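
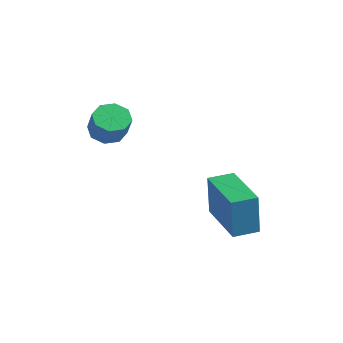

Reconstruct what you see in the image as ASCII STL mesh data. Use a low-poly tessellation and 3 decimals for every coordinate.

solid 
facet normal -0.571 0.242 -0.785
outer loop
vertex -1.078 0.994 1.952
vertex -1.578 0.923 2.294
vertex -1.206 1.389 2.167
endloop
endfacet
facet normal 0.774 0.477 -0.416
outer loop
vertex -1.078 0.994 1.952
vertex -1.206 1.389 2.167
vertex -0.502 0.749 2.744
endloop
endfacet
facet normal 0.774 0.477 -0.416
outer loop
vertex -0.502 0.749 2.744
vertex -1.206 1.389 2.167
vertex -0.629 1.143 2.959
endloop
endfacet
facet normal 0.571 -0.244 0.784
outer loop
vertex -0.502 0.749 2.744
vertex -0.629 1.143 2.959
vertex -1.002 0.677 3.086
endloop
endfacet
facet normal -0.572 0.243 -0.784
outer loop
vertex -1.206 1.389 2.167
vertex -1.578 0.923 2.294
vertex -1.551 1.51 2.456
endloop
endfacet
facet normal 0.355 0.934 0.032
outer loop
vertex -1.206 1.389 2.167
vertex -1.551 1.51 2.456
vertex -0.629 1.143 2.959
endloop
endfacet
facet normal 0.355 0.934 0.031
outer loop
vertex -0.629 1.143 2.959
vertex -1.551 1.51 2.456
vertex -0.975 1.265 3.248
endloop
endfacet
facet normal 0.570 -0.242 0.785
outer loop
vertex -0.629 1.143 2.959
vertex -0.975 1.265 3.248
vertex -1.002 0.677 3.086
endloop
endfacet
facet normal -0.570 0.243 -0.785
outer loop
vertex -1.551 1.51 2.456
vertex -1.578 0.923 2.294
vertex -1.913 1.287 2.65
endloop
endfacet
facet normal -0.274 0.845 0.460
outer loop
vertex -1.551 1.51 2.456
vertex -1.913 1.287 2.65
vertex -0.975 1.265 3.248
endloop
endfacet
facet normal -0.273 0.845 0.460
outer loop
vertex -0.975 1.265 3.248
vertex -1.913 1.287 2.65
vertex -1.336 1.042 3.443
endloop
endfacet
facet normal 0.573 -0.242 0.783
outer loop
vertex -0.975 1.265 3.248
vertex -1.336 1.042 3.443
vertex -1.002 0.677 3.086
endloop
endfacet
facet normal -0.571 0.241 -0.784
outer loop
vertex -1.913 1.287 2.65
vertex -1.578 0.923 2.294
vertex -2.078 0.851 2.636
endloop
endfacet
facet normal -0.741 0.260 0.619
outer loop
vertex -1.913 1.287 2.65
vertex -2.078 0.851 2.636
vertex -1.336 1.042 3.443
endloop
endfacet
facet normal -0.741 0.261 0.619
outer loop
vertex -1.336 1.042 3.443
vertex -2.078 0.851 2.636
vertex -1.502 0.606 3.428
endloop
endfacet
facet normal 0.571 -0.244 0.784
outer loop
vertex -1.336 1.042 3.443
vertex -1.502 0.606 3.428
vertex -1.002 0.677 3.086
endloop
endfacet
facet normal -0.571 0.244 -0.784
outer loop
vertex -2.078 0.851 2.636
vertex -1.578 0.923 2.294
vertex -1.951 0.457 2.421
endloop
endfacet
facet normal -0.775 -0.477 0.416
outer loop
vertex -2.078 0.851 2.636
vertex -1.951 0.457 2.421
vertex -1.502 0.606 3.428
endloop
endfacet
facet normal -0.774 -0.477 0.416
outer loop
vertex -1.502 0.606 3.428
vertex -1.951 0.457 2.421
vertex -1.374 0.211 3.213
endloop
endfacet
facet normal 0.571 -0.242 0.785
outer loop
vertex -1.502 0.606 3.428
vertex -1.374 0.211 3.213
vertex -1.002 0.677 3.086
endloop
endfacet
facet normal -0.570 0.242 -0.785
outer loop
vertex -1.951 0.457 2.421
vertex -1.578 0.923 2.294
vertex -1.605 0.335 2.132
endloop
endfacet
facet normal -0.355 -0.934 -0.031
outer loop
vertex -1.951 0.457 2.421
vertex -1.605 0.335 2.132
vertex -1.374 0.211 3.213
endloop
endfacet
facet normal -0.354 -0.935 -0.032
outer loop
vertex -1.374 0.211 3.213
vertex -1.605 0.335 2.132
vertex -1.029 0.09 2.924
endloop
endfacet
facet normal 0.572 -0.243 0.784
outer loop
vertex -1.374 0.211 3.213
vertex -1.029 0.09 2.924
vertex -1.002 0.677 3.086
endloop
endfacet
facet normal -0.573 0.242 -0.783
outer loop
vertex -1.605 0.335 2.132
vertex -1.578 0.923 2.294
vertex -1.244 0.558 1.937
endloop
endfacet
facet normal 0.273 -0.845 -0.460
outer loop
vertex -1.605 0.335 2.132
vertex -1.244 0.558 1.937
vertex -1.029 0.09 2.924
endloop
endfacet
facet normal 0.274 -0.845 -0.460
outer loop
vertex -1.029 0.09 2.924
vertex -1.244 0.558 1.937
vertex -0.667 0.313 2.73
endloop
endfacet
facet normal 0.570 -0.243 0.785
outer loop
vertex -1.029 0.09 2.924
vertex -0.667 0.313 2.73
vertex -1.002 0.677 3.086
endloop
endfacet
facet normal -0.571 0.244 -0.784
outer loop
vertex -1.244 0.558 1.937
vertex -1.578 0.923 2.294
vertex -1.078 0.994 1.952
endloop
endfacet
facet normal 0.741 -0.261 -0.619
outer loop
vertex -1.244 0.558 1.937
vertex -1.078 0.994 1.952
vertex -0.667 0.313 2.73
endloop
endfacet
facet normal 0.741 -0.260 -0.619
outer loop
vertex -0.667 0.313 2.73
vertex -1.078 0.994 1.952
vertex -0.502 0.749 2.744
endloop
endfacet
facet normal 0.571 -0.241 0.784
outer loop
vertex -0.667 0.313 2.73
vertex -0.502 0.749 2.744
vertex -1.002 0.677 3.086
endloop
endfacet
facet normal -0.946 0.312 0.087
outer loop
vertex 0.137 3.407 0.123
vertex 0.414 4.228 0.192
vertex 0.048 3.565 -1.407
endloop
endfacet
facet normal -0.319 -0.945 -0.079
outer loop
vertex 1.846 2.972 -1.572
vertex 0.137 3.407 0.123
vertex 0.048 3.565 -1.407
endloop
endfacet
facet normal -0.946 0.313 0.087
outer loop
vertex 0.048 3.565 -1.407
vertex 0.414 4.228 0.192
vertex 0.326 4.387 -1.337
endloop
endfacet
facet normal -0.057 0.104 -0.993
outer loop
vertex 0.326 4.387 -1.337
vertex 1.846 2.972 -1.572
vertex 0.048 3.565 -1.407
endloop
endfacet
facet normal 0.057 -0.103 0.993
outer loop
vertex 0.137 3.407 0.123
vertex 2.212 3.635 0.027
vertex 0.414 4.228 0.192
endloop
endfacet
facet normal -0.319 -0.944 -0.080
outer loop
vertex 1.934 2.813 -0.043
vertex 0.137 3.407 0.123
vertex 1.846 2.972 -1.572
endloop
endfacet
facet normal 0.057 -0.104 0.993
outer loop
vertex 1.934 2.813 -0.043
vertex 2.212 3.635 0.027
vertex 0.137 3.407 0.123
endloop
endfacet
facet normal 0.319 0.944 0.080
outer loop
vertex 0.414 4.228 0.192
vertex 2.212 3.635 0.027
vertex 0.326 4.387 -1.337
endloop
endfacet
facet normal -0.058 0.103 -0.993
outer loop
vertex 2.123 3.793 -1.503
vertex 1.846 2.972 -1.572
vertex 0.326 4.387 -1.337
endloop
endfacet
facet normal 0.319 0.944 0.079
outer loop
vertex 0.326 4.387 -1.337
vertex 2.212 3.635 0.027
vertex 2.123 3.793 -1.503
endloop
endfacet
facet normal 0.946 -0.312 -0.087
outer loop
vertex 2.123 3.793 -1.503
vertex 1.934 2.813 -0.043
vertex 1.846 2.972 -1.572
endloop
endfacet
facet normal 0.946 -0.312 -0.087
outer loop
vertex 2.212 3.635 0.027
vertex 1.934 2.813 -0.043
vertex 2.123 3.793 -1.503
endloop
endfacet

endsolid


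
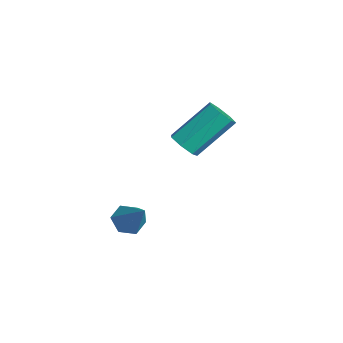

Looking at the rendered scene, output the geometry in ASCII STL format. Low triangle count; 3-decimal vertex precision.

solid 
facet normal -0.652 -0.146 -0.744
outer loop
vertex 2.648 -2.356 -0.834
vertex 2.198 -2.455 -0.42
vertex 2.307 -1.881 -0.628
endloop
endfacet
facet normal 0.716 0.637 -0.284
outer loop
vertex 2.648 -2.356 -0.834
vertex 2.307 -1.881 -0.628
vertex 3.142 -2.245 0.66
endloop
endfacet
facet normal -0.651 -0.146 -0.745
outer loop
vertex 2.307 -1.881 -0.628
vertex 2.198 -2.455 -0.42
vertex 1.856 -1.98 -0.214
endloop
endfacet
facet normal 0.024 0.966 0.257
outer loop
vertex 2.307 -1.881 -0.628
vertex 1.856 -1.98 -0.214
vertex 3.142 -2.245 0.66
endloop
endfacet
facet normal -0.651 -0.146 -0.745
outer loop
vertex 1.856 -1.98 -0.214
vertex 2.198 -2.455 -0.42
vertex 1.747 -2.554 -0.006
endloop
endfacet
facet normal -0.466 0.378 0.800
outer loop
vertex 1.856 -1.98 -0.214
vertex 1.747 -2.554 -0.006
vertex 3.142 -2.245 0.66
endloop
endfacet
facet normal -0.652 -0.145 -0.745
outer loop
vertex 1.747 -2.554 -0.006
vertex 2.198 -2.455 -0.42
vertex 2.088 -3.029 -0.212
endloop
endfacet
facet normal -0.264 -0.537 0.801
outer loop
vertex 1.747 -2.554 -0.006
vertex 2.088 -3.029 -0.212
vertex 3.142 -2.245 0.66
endloop
endfacet
facet normal -0.652 -0.145 -0.745
outer loop
vertex 2.088 -3.029 -0.212
vertex 2.198 -2.455 -0.42
vertex 2.539 -2.93 -0.626
endloop
endfacet
facet normal 0.429 -0.865 0.260
outer loop
vertex 2.088 -3.029 -0.212
vertex 2.539 -2.93 -0.626
vertex 3.142 -2.245 0.66
endloop
endfacet
facet normal -0.652 -0.146 -0.744
outer loop
vertex 2.539 -2.93 -0.626
vertex 2.198 -2.455 -0.42
vertex 2.648 -2.356 -0.834
endloop
endfacet
facet normal 0.918 -0.277 -0.283
outer loop
vertex 2.539 -2.93 -0.626
vertex 2.648 -2.356 -0.834
vertex 3.142 -2.245 0.66
endloop
endfacet
facet normal 0.026 -0.758 -0.652
outer loop
vertex 0.052 0.747 0.483
vertex -0.585 0.696 0.517
vertex -0.234 1.052 0.117
endloop
endfacet
facet normal 0.857 0.353 -0.375
outer loop
vertex 0.052 0.747 0.483
vertex -0.234 1.052 0.117
vertex 0.002 2.215 1.75
endloop
endfacet
facet normal 0.857 0.353 -0.375
outer loop
vertex 0.002 2.215 1.75
vertex -0.234 1.052 0.117
vertex -0.284 2.521 1.384
endloop
endfacet
facet normal -0.027 0.757 0.653
outer loop
vertex 0.002 2.215 1.75
vertex -0.284 2.521 1.384
vertex -0.635 2.164 1.783
endloop
endfacet
facet normal 0.025 -0.758 -0.652
outer loop
vertex -0.234 1.052 0.117
vertex -0.585 0.696 0.517
vertex -0.784 1.089 0.053
endloop
endfacet
facet normal 0.131 0.650 -0.749
outer loop
vertex -0.234 1.052 0.117
vertex -0.784 1.089 0.053
vertex -0.284 2.521 1.384
endloop
endfacet
facet normal 0.131 0.650 -0.749
outer loop
vertex -0.284 2.521 1.384
vertex -0.784 1.089 0.053
vertex -0.834 2.558 1.32
endloop
endfacet
facet normal -0.025 0.756 0.654
outer loop
vertex -0.284 2.521 1.384
vertex -0.834 2.558 1.32
vertex -0.635 2.164 1.783
endloop
endfacet
facet normal 0.027 -0.757 -0.653
outer loop
vertex -0.784 1.089 0.053
vertex -0.585 0.696 0.517
vertex -1.184 0.83 0.337
endloop
endfacet
facet normal -0.692 0.458 -0.558
outer loop
vertex -0.784 1.089 0.053
vertex -1.184 0.83 0.337
vertex -0.834 2.558 1.32
endloop
endfacet
facet normal -0.692 0.458 -0.558
outer loop
vertex -0.834 2.558 1.32
vertex -1.184 0.83 0.337
vertex -1.235 2.298 1.604
endloop
endfacet
facet normal -0.026 0.756 0.654
outer loop
vertex -0.834 2.558 1.32
vertex -1.235 2.298 1.604
vertex -0.635 2.164 1.783
endloop
endfacet
facet normal 0.027 -0.757 -0.652
outer loop
vertex -1.184 0.83 0.337
vertex -0.585 0.696 0.517
vertex -1.133 0.47 0.757
endloop
endfacet
facet normal -0.995 -0.080 0.052
outer loop
vertex -1.184 0.83 0.337
vertex -1.133 0.47 0.757
vertex -1.235 2.298 1.604
endloop
endfacet
facet normal -0.995 -0.080 0.052
outer loop
vertex -1.235 2.298 1.604
vertex -1.133 0.47 0.757
vertex -1.184 1.938 2.024
endloop
endfacet
facet normal -0.025 0.757 0.652
outer loop
vertex -1.235 2.298 1.604
vertex -1.184 1.938 2.024
vertex -0.635 2.164 1.783
endloop
endfacet
facet normal 0.026 -0.756 -0.654
outer loop
vertex -1.133 0.47 0.757
vertex -0.585 0.696 0.517
vertex -0.669 0.28 0.995
endloop
endfacet
facet normal -0.548 -0.557 0.624
outer loop
vertex -1.133 0.47 0.757
vertex -0.669 0.28 0.995
vertex -1.184 1.938 2.024
endloop
endfacet
facet normal -0.547 -0.557 0.624
outer loop
vertex -1.184 1.938 2.024
vertex -0.669 0.28 0.995
vertex -0.719 1.748 2.262
endloop
endfacet
facet normal -0.025 0.757 0.653
outer loop
vertex -1.184 1.938 2.024
vertex -0.719 1.748 2.262
vertex -0.635 2.164 1.783
endloop
endfacet
facet normal 0.025 -0.756 -0.654
outer loop
vertex -0.669 0.28 0.995
vertex -0.585 0.696 0.517
vertex -0.142 0.403 0.873
endloop
endfacet
facet normal 0.311 -0.615 0.725
outer loop
vertex -0.669 0.28 0.995
vertex -0.142 0.403 0.873
vertex -0.719 1.748 2.262
endloop
endfacet
facet normal 0.311 -0.615 0.725
outer loop
vertex -0.719 1.748 2.262
vertex -0.142 0.403 0.873
vertex -0.192 1.871 2.14
endloop
endfacet
facet normal -0.026 0.757 0.653
outer loop
vertex -0.719 1.748 2.262
vertex -0.192 1.871 2.14
vertex -0.635 2.164 1.783
endloop
endfacet
facet normal 0.026 -0.756 -0.654
outer loop
vertex -0.142 0.403 0.873
vertex -0.585 0.696 0.517
vertex 0.052 0.747 0.483
endloop
endfacet
facet normal 0.937 -0.210 0.280
outer loop
vertex -0.142 0.403 0.873
vertex 0.052 0.747 0.483
vertex -0.192 1.871 2.14
endloop
endfacet
facet normal 0.937 -0.210 0.280
outer loop
vertex -0.192 1.871 2.14
vertex 0.052 0.747 0.483
vertex 0.002 2.215 1.75
endloop
endfacet
facet normal -0.027 0.756 0.654
outer loop
vertex -0.192 1.871 2.14
vertex 0.002 2.215 1.75
vertex -0.635 2.164 1.783
endloop
endfacet

endsolid


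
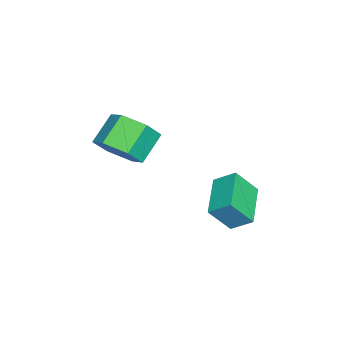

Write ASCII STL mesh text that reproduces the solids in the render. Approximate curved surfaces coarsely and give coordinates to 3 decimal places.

solid 
facet normal 0.697 -0.313 -0.646
outer loop
vertex 0.87 -4.108 1.956
vertex 0.299 -3.693 1.139
vertex 1.038 -3.088 1.643
endloop
endfacet
facet normal 0.701 0.101 0.706
outer loop
vertex 0.87 -4.108 1.956
vertex 1.038 -3.088 1.643
vertex -0.167 -3.642 2.918
endloop
endfacet
facet normal 0.700 0.102 0.706
outer loop
vertex -0.167 -3.642 2.918
vertex 1.038 -3.088 1.643
vertex 0.0 -2.622 2.605
endloop
endfacet
facet normal -0.696 0.312 0.646
outer loop
vertex -0.167 -3.642 2.918
vertex 0.0 -2.622 2.605
vertex -0.739 -3.227 2.101
endloop
endfacet
facet normal 0.696 -0.312 -0.646
outer loop
vertex 1.038 -3.088 1.643
vertex 0.299 -3.693 1.139
vertex 0.466 -2.673 0.826
endloop
endfacet
facet normal 0.485 0.869 0.102
outer loop
vertex 1.038 -3.088 1.643
vertex 0.466 -2.673 0.826
vertex 0.0 -2.622 2.605
endloop
endfacet
facet normal 0.485 0.868 0.102
outer loop
vertex 0.0 -2.622 2.605
vertex 0.466 -2.673 0.826
vertex -0.571 -2.207 1.788
endloop
endfacet
facet normal -0.697 0.313 0.646
outer loop
vertex 0.0 -2.622 2.605
vertex -0.571 -2.207 1.788
vertex -0.739 -3.227 2.101
endloop
endfacet
facet normal 0.696 -0.312 -0.646
outer loop
vertex 0.466 -2.673 0.826
vertex 0.299 -3.693 1.139
vertex -0.273 -3.278 0.322
endloop
endfacet
facet normal -0.216 0.767 -0.604
outer loop
vertex 0.466 -2.673 0.826
vertex -0.273 -3.278 0.322
vertex -0.571 -2.207 1.788
endloop
endfacet
facet normal -0.216 0.767 -0.604
outer loop
vertex -0.571 -2.207 1.788
vertex -0.273 -3.278 0.322
vertex -1.31 -2.812 1.284
endloop
endfacet
facet normal -0.697 0.313 0.646
outer loop
vertex -0.571 -2.207 1.788
vertex -1.31 -2.812 1.284
vertex -0.739 -3.227 2.101
endloop
endfacet
facet normal 0.696 -0.312 -0.646
outer loop
vertex -0.273 -3.278 0.322
vertex 0.299 -3.693 1.139
vertex -0.44 -4.298 0.635
endloop
endfacet
facet normal -0.701 -0.102 -0.706
outer loop
vertex -0.273 -3.278 0.322
vertex -0.44 -4.298 0.635
vertex -1.31 -2.812 1.284
endloop
endfacet
facet normal -0.700 -0.101 -0.707
outer loop
vertex -1.31 -2.812 1.284
vertex -0.44 -4.298 0.635
vertex -1.478 -3.832 1.597
endloop
endfacet
facet normal -0.697 0.313 0.646
outer loop
vertex -1.31 -2.812 1.284
vertex -1.478 -3.832 1.597
vertex -0.739 -3.227 2.101
endloop
endfacet
facet normal 0.697 -0.313 -0.646
outer loop
vertex -0.44 -4.298 0.635
vertex 0.299 -3.693 1.139
vertex 0.131 -4.713 1.452
endloop
endfacet
facet normal -0.485 -0.869 -0.102
outer loop
vertex -0.44 -4.298 0.635
vertex 0.131 -4.713 1.452
vertex -1.478 -3.832 1.597
endloop
endfacet
facet normal -0.485 -0.869 -0.102
outer loop
vertex -1.478 -3.832 1.597
vertex 0.131 -4.713 1.452
vertex -0.906 -4.247 2.414
endloop
endfacet
facet normal -0.696 0.312 0.646
outer loop
vertex -1.478 -3.832 1.597
vertex -0.906 -4.247 2.414
vertex -0.739 -3.227 2.101
endloop
endfacet
facet normal 0.697 -0.313 -0.646
outer loop
vertex 0.131 -4.713 1.452
vertex 0.299 -3.693 1.139
vertex 0.87 -4.108 1.956
endloop
endfacet
facet normal 0.216 -0.767 0.604
outer loop
vertex 0.131 -4.713 1.452
vertex 0.87 -4.108 1.956
vertex -0.906 -4.247 2.414
endloop
endfacet
facet normal 0.216 -0.767 0.604
outer loop
vertex -0.906 -4.247 2.414
vertex 0.87 -4.108 1.956
vertex -0.167 -3.642 2.918
endloop
endfacet
facet normal -0.696 0.312 0.646
outer loop
vertex -0.906 -4.247 2.414
vertex -0.167 -3.642 2.918
vertex -0.739 -3.227 2.101
endloop
endfacet
facet normal -0.956 -0.094 0.279
outer loop
vertex -0.739 0.64 -0.042
vertex -1.136 1.436 -1.135
vertex -0.829 -0.238 -0.648
endloop
endfacet
facet normal 0.282 -0.564 0.776
outer loop
vertex 1.016 -0.056 -1.185
vertex -0.739 0.64 -0.042
vertex -0.829 -0.238 -0.648
endloop
endfacet
facet normal -0.956 -0.094 0.278
outer loop
vertex -0.829 -0.238 -0.648
vertex -1.136 1.436 -1.135
vertex -1.226 0.559 -1.741
endloop
endfacet
facet normal -0.084 -0.819 -0.567
outer loop
vertex -1.226 0.559 -1.741
vertex 1.016 -0.056 -1.185
vertex -0.829 -0.238 -0.648
endloop
endfacet
facet normal 0.084 0.820 0.566
outer loop
vertex -0.739 0.64 -0.042
vertex 0.709 1.618 -1.672
vertex -1.136 1.436 -1.135
endloop
endfacet
facet normal 0.281 -0.565 0.776
outer loop
vertex 1.106 0.821 -0.579
vertex -0.739 0.64 -0.042
vertex 1.016 -0.056 -1.185
endloop
endfacet
facet normal 0.085 0.819 0.567
outer loop
vertex 1.106 0.821 -0.579
vertex 0.709 1.618 -1.672
vertex -0.739 0.64 -0.042
endloop
endfacet
facet normal -0.281 0.565 -0.776
outer loop
vertex -1.136 1.436 -1.135
vertex 0.709 1.618 -1.672
vertex -1.226 0.559 -1.741
endloop
endfacet
facet normal -0.084 -0.820 -0.566
outer loop
vertex 0.619 0.74 -2.278
vertex 1.016 -0.056 -1.185
vertex -1.226 0.559 -1.741
endloop
endfacet
facet normal -0.281 0.564 -0.776
outer loop
vertex -1.226 0.559 -1.741
vertex 0.709 1.618 -1.672
vertex 0.619 0.74 -2.278
endloop
endfacet
facet normal 0.956 0.094 -0.278
outer loop
vertex 0.619 0.74 -2.278
vertex 1.106 0.821 -0.579
vertex 1.016 -0.056 -1.185
endloop
endfacet
facet normal 0.956 0.094 -0.278
outer loop
vertex 0.709 1.618 -1.672
vertex 1.106 0.821 -0.579
vertex 0.619 0.74 -2.278
endloop
endfacet

endsolid


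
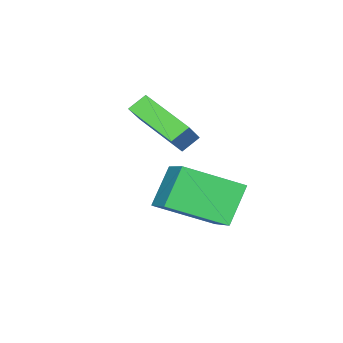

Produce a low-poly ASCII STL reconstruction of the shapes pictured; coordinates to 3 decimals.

solid 
facet normal -0.599 -0.043 0.799
outer loop
vertex 1.934 0.213 -1.843
vertex 0.644 1.761 -2.727
vertex 0.915 -1.113 -2.679
endloop
endfacet
facet normal 0.586 -0.704 0.402
outer loop
vertex 1.916 -1.041 -4.013
vertex 1.934 0.213 -1.843
vertex 0.915 -1.113 -2.679
endloop
endfacet
facet normal -0.599 -0.043 0.799
outer loop
vertex 0.915 -1.113 -2.679
vertex 0.644 1.761 -2.727
vertex -0.375 0.434 -3.563
endloop
endfacet
facet normal -0.545 -0.710 -0.447
outer loop
vertex -0.375 0.434 -3.563
vertex 1.916 -1.041 -4.013
vertex 0.915 -1.113 -2.679
endloop
endfacet
facet normal 0.545 0.709 0.447
outer loop
vertex 1.934 0.213 -1.843
vertex 1.645 1.833 -4.061
vertex 0.644 1.761 -2.727
endloop
endfacet
facet normal 0.586 -0.703 0.402
outer loop
vertex 2.935 0.286 -3.177
vertex 1.934 0.213 -1.843
vertex 1.916 -1.041 -4.013
endloop
endfacet
facet normal 0.544 0.710 0.447
outer loop
vertex 2.935 0.286 -3.177
vertex 1.645 1.833 -4.061
vertex 1.934 0.213 -1.843
endloop
endfacet
facet normal -0.586 0.703 -0.402
outer loop
vertex 0.644 1.761 -2.727
vertex 1.645 1.833 -4.061
vertex -0.375 0.434 -3.563
endloop
endfacet
facet normal -0.545 -0.709 -0.447
outer loop
vertex 0.626 0.507 -4.897
vertex 1.916 -1.041 -4.013
vertex -0.375 0.434 -3.563
endloop
endfacet
facet normal -0.586 0.704 -0.401
outer loop
vertex -0.375 0.434 -3.563
vertex 1.645 1.833 -4.061
vertex 0.626 0.507 -4.897
endloop
endfacet
facet normal 0.599 0.043 -0.799
outer loop
vertex 0.626 0.507 -4.897
vertex 2.935 0.286 -3.177
vertex 1.916 -1.041 -4.013
endloop
endfacet
facet normal 0.599 0.043 -0.799
outer loop
vertex 1.645 1.833 -4.061
vertex 2.935 0.286 -3.177
vertex 0.626 0.507 -4.897
endloop
endfacet
facet normal -0.705 -0.237 -0.669
outer loop
vertex -1.123 -3.228 -1.282
vertex -0.949 -1.31 -2.144
vertex -0.552 -3.506 -1.785
endloop
endfacet
facet normal -0.082 -0.909 0.409
outer loop
vertex 0.449 -3.17 -0.836
vertex -1.123 -3.228 -1.282
vertex -0.552 -3.506 -1.785
endloop
endfacet
facet normal -0.706 -0.237 -0.668
outer loop
vertex -0.552 -3.506 -1.785
vertex -0.949 -1.31 -2.144
vertex -0.379 -1.588 -2.648
endloop
endfacet
facet normal 0.704 -0.343 -0.621
outer loop
vertex -0.379 -1.588 -2.648
vertex 0.449 -3.17 -0.836
vertex -0.552 -3.506 -1.785
endloop
endfacet
facet normal -0.704 0.343 0.621
outer loop
vertex -1.123 -3.228 -1.282
vertex 0.052 -0.974 -1.195
vertex -0.949 -1.31 -2.144
endloop
endfacet
facet normal -0.082 -0.909 0.408
outer loop
vertex -0.121 -2.892 -0.332
vertex -1.123 -3.228 -1.282
vertex 0.449 -3.17 -0.836
endloop
endfacet
facet normal -0.704 0.343 0.621
outer loop
vertex -0.121 -2.892 -0.332
vertex 0.052 -0.974 -1.195
vertex -1.123 -3.228 -1.282
endloop
endfacet
facet normal 0.082 0.909 -0.409
outer loop
vertex -0.949 -1.31 -2.144
vertex 0.052 -0.974 -1.195
vertex -0.379 -1.588 -2.648
endloop
endfacet
facet normal 0.704 -0.343 -0.621
outer loop
vertex 0.623 -1.252 -1.698
vertex 0.449 -3.17 -0.836
vertex -0.379 -1.588 -2.648
endloop
endfacet
facet normal 0.083 0.909 -0.409
outer loop
vertex -0.379 -1.588 -2.648
vertex 0.052 -0.974 -1.195
vertex 0.623 -1.252 -1.698
endloop
endfacet
facet normal 0.706 0.236 0.668
outer loop
vertex 0.623 -1.252 -1.698
vertex -0.121 -2.892 -0.332
vertex 0.449 -3.17 -0.836
endloop
endfacet
facet normal 0.705 0.237 0.669
outer loop
vertex 0.052 -0.974 -1.195
vertex -0.121 -2.892 -0.332
vertex 0.623 -1.252 -1.698
endloop
endfacet

endsolid


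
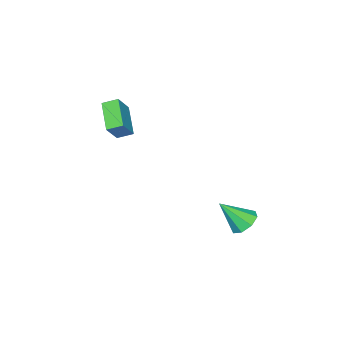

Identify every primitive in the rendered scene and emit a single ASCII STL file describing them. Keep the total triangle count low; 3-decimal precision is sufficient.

solid 
facet normal -0.413 0.525 -0.744
outer loop
vertex 2.451 3.297 -4.466
vertex 1.743 3.465 -3.954
vertex 2.522 3.868 -4.102
endloop
endfacet
facet normal 0.994 -0.075 -0.077
outer loop
vertex 2.451 3.297 -4.466
vertex 2.522 3.868 -4.102
vertex 2.537 2.455 -2.526
endloop
endfacet
facet normal -0.413 0.526 -0.743
outer loop
vertex 2.522 3.868 -4.102
vertex 1.743 3.465 -3.954
vertex 2.137 4.203 -3.651
endloop
endfacet
facet normal 0.819 0.431 0.379
outer loop
vertex 2.522 3.868 -4.102
vertex 2.137 4.203 -3.651
vertex 2.537 2.455 -2.526
endloop
endfacet
facet normal -0.414 0.526 -0.743
outer loop
vertex 2.137 4.203 -3.651
vertex 1.743 3.465 -3.954
vertex 1.521 4.105 -3.377
endloop
endfacet
facet normal 0.259 0.564 0.784
outer loop
vertex 2.137 4.203 -3.651
vertex 1.521 4.105 -3.377
vertex 2.537 2.455 -2.526
endloop
endfacet
facet normal -0.413 0.526 -0.743
outer loop
vertex 1.521 4.105 -3.377
vertex 1.743 3.465 -3.954
vertex 1.035 3.633 -3.441
endloop
endfacet
facet normal -0.357 0.245 0.901
outer loop
vertex 1.521 4.105 -3.377
vertex 1.035 3.633 -3.441
vertex 2.537 2.455 -2.526
endloop
endfacet
facet normal -0.414 0.525 -0.743
outer loop
vertex 1.035 3.633 -3.441
vertex 1.743 3.465 -3.954
vertex 0.963 3.061 -3.805
endloop
endfacet
facet normal -0.668 -0.338 0.663
outer loop
vertex 1.035 3.633 -3.441
vertex 0.963 3.061 -3.805
vertex 2.537 2.455 -2.526
endloop
endfacet
facet normal -0.414 0.525 -0.744
outer loop
vertex 0.963 3.061 -3.805
vertex 1.743 3.465 -3.954
vertex 1.348 2.726 -4.256
endloop
endfacet
facet normal -0.493 -0.845 0.207
outer loop
vertex 0.963 3.061 -3.805
vertex 1.348 2.726 -4.256
vertex 2.537 2.455 -2.526
endloop
endfacet
facet normal -0.414 0.525 -0.743
outer loop
vertex 1.348 2.726 -4.256
vertex 1.743 3.465 -3.954
vertex 1.964 2.824 -4.53
endloop
endfacet
facet normal 0.067 -0.978 -0.199
outer loop
vertex 1.348 2.726 -4.256
vertex 1.964 2.824 -4.53
vertex 2.537 2.455 -2.526
endloop
endfacet
facet normal -0.413 0.526 -0.744
outer loop
vertex 1.964 2.824 -4.53
vertex 1.743 3.465 -3.954
vertex 2.451 3.297 -4.466
endloop
endfacet
facet normal 0.682 -0.659 -0.316
outer loop
vertex 1.964 2.824 -4.53
vertex 2.451 3.297 -4.466
vertex 2.537 2.455 -2.526
endloop
endfacet
facet normal -0.571 -0.636 0.520
outer loop
vertex 3.686 -4.204 2.913
vertex 3.21 -3.496 3.256
vertex 2.769 -4.285 1.806
endloop
endfacet
facet normal 0.518 -0.770 -0.372
outer loop
vertex 3.85 -3.084 0.824
vertex 3.686 -4.204 2.913
vertex 2.769 -4.285 1.806
endloop
endfacet
facet normal -0.572 -0.635 0.519
outer loop
vertex 2.769 -4.285 1.806
vertex 3.21 -3.496 3.256
vertex 2.293 -3.576 2.148
endloop
endfacet
facet normal -0.636 -0.056 -0.769
outer loop
vertex 2.293 -3.576 2.148
vertex 3.85 -3.084 0.824
vertex 2.769 -4.285 1.806
endloop
endfacet
facet normal 0.637 0.056 0.769
outer loop
vertex 3.686 -4.204 2.913
vertex 4.291 -2.295 2.274
vertex 3.21 -3.496 3.256
endloop
endfacet
facet normal 0.517 -0.770 -0.372
outer loop
vertex 4.767 -3.004 1.932
vertex 3.686 -4.204 2.913
vertex 3.85 -3.084 0.824
endloop
endfacet
facet normal 0.636 0.056 0.769
outer loop
vertex 4.767 -3.004 1.932
vertex 4.291 -2.295 2.274
vertex 3.686 -4.204 2.913
endloop
endfacet
facet normal -0.517 0.770 0.373
outer loop
vertex 3.21 -3.496 3.256
vertex 4.291 -2.295 2.274
vertex 2.293 -3.576 2.148
endloop
endfacet
facet normal -0.637 -0.055 -0.769
outer loop
vertex 3.374 -2.376 1.167
vertex 3.85 -3.084 0.824
vertex 2.293 -3.576 2.148
endloop
endfacet
facet normal -0.517 0.770 0.372
outer loop
vertex 2.293 -3.576 2.148
vertex 4.291 -2.295 2.274
vertex 3.374 -2.376 1.167
endloop
endfacet
facet normal 0.572 0.636 -0.519
outer loop
vertex 3.374 -2.376 1.167
vertex 4.767 -3.004 1.932
vertex 3.85 -3.084 0.824
endloop
endfacet
facet normal 0.572 0.635 -0.520
outer loop
vertex 4.291 -2.295 2.274
vertex 4.767 -3.004 1.932
vertex 3.374 -2.376 1.167
endloop
endfacet

endsolid


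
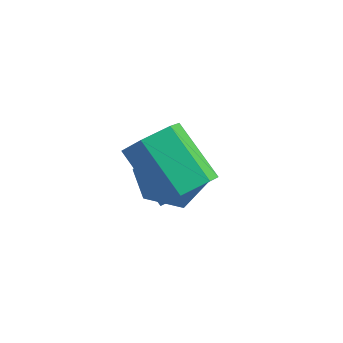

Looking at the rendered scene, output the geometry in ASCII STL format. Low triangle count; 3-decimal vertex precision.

solid 
facet normal -0.755 0.627 0.192
outer loop
vertex -3.465 3.615 0.031
vertex -4.175 2.829 -0.196
vertex -3.813 2.955 0.816
endloop
endfacet
facet normal -0.182 0.791 0.584
outer loop
vertex -3.465 3.615 0.031
vertex -3.813 2.955 0.816
vertex -2.768 3.233 0.766
endloop
endfacet
facet normal 0.360 0.923 0.138
outer loop
vertex -3.465 3.615 0.031
vertex -2.768 3.233 0.766
vertex -2.483 3.278 -0.278
endloop
endfacet
facet normal 0.122 0.840 -0.529
outer loop
vertex -3.465 3.615 0.031
vertex -2.483 3.278 -0.278
vertex -3.353 3.029 -0.873
endloop
endfacet
facet normal -0.568 0.657 -0.496
outer loop
vertex -3.465 3.615 0.031
vertex -3.353 3.029 -0.873
vertex -4.175 2.829 -0.196
endloop
endfacet
facet normal -0.012 0.220 0.975
outer loop
vertex -2.768 3.233 0.766
vertex -3.813 2.955 0.816
vertex -3.047 2.211 0.993
endloop
endfacet
facet normal -0.939 -0.045 0.341
outer loop
vertex -3.813 2.955 0.816
vertex -4.175 2.829 -0.196
vertex -3.917 1.962 0.398
endloop
endfacet
facet normal -0.636 0.002 -0.772
outer loop
vertex -4.175 2.829 -0.196
vertex -3.353 3.029 -0.873
vertex -3.632 2.007 -0.646
endloop
endfacet
facet normal 0.480 0.297 -0.826
outer loop
vertex -3.353 3.029 -0.873
vertex -2.483 3.278 -0.278
vertex -2.587 2.285 -0.696
endloop
endfacet
facet normal 0.865 0.432 0.255
outer loop
vertex -2.483 3.278 -0.278
vertex -2.768 3.233 0.766
vertex -2.225 2.411 0.316
endloop
endfacet
facet normal -0.122 -0.840 0.529
outer loop
vertex -2.935 1.625 0.089
vertex -3.047 2.211 0.993
vertex -3.917 1.962 0.398
endloop
endfacet
facet normal -0.360 -0.923 -0.138
outer loop
vertex -2.935 1.625 0.089
vertex -3.917 1.962 0.398
vertex -3.632 2.007 -0.646
endloop
endfacet
facet normal 0.182 -0.791 -0.584
outer loop
vertex -2.935 1.625 0.089
vertex -3.632 2.007 -0.646
vertex -2.587 2.285 -0.696
endloop
endfacet
facet normal 0.755 -0.627 -0.192
outer loop
vertex -2.935 1.625 0.089
vertex -2.587 2.285 -0.696
vertex -2.225 2.411 0.316
endloop
endfacet
facet normal 0.568 -0.657 0.496
outer loop
vertex -2.935 1.625 0.089
vertex -2.225 2.411 0.316
vertex -3.047 2.211 0.993
endloop
endfacet
facet normal -0.480 -0.297 0.826
outer loop
vertex -3.917 1.962 0.398
vertex -3.047 2.211 0.993
vertex -3.813 2.955 0.816
endloop
endfacet
facet normal -0.865 -0.432 -0.255
outer loop
vertex -3.632 2.007 -0.646
vertex -3.917 1.962 0.398
vertex -4.175 2.829 -0.196
endloop
endfacet
facet normal 0.012 -0.220 -0.975
outer loop
vertex -2.587 2.285 -0.696
vertex -3.632 2.007 -0.646
vertex -3.353 3.029 -0.873
endloop
endfacet
facet normal 0.939 0.045 -0.341
outer loop
vertex -2.225 2.411 0.316
vertex -2.587 2.285 -0.696
vertex -2.483 3.278 -0.278
endloop
endfacet
facet normal 0.636 -0.002 0.772
outer loop
vertex -3.047 2.211 0.993
vertex -2.225 2.411 0.316
vertex -2.768 3.233 0.766
endloop
endfacet
facet normal 0.752 -0.179 -0.635
outer loop
vertex -0.99 1.053 2.072
vertex -1.526 0.997 1.453
vertex -1.193 1.722 1.643
endloop
endfacet
facet normal 0.611 0.550 0.569
outer loop
vertex -0.99 1.053 2.072
vertex -1.193 1.722 1.643
vertex -2.359 1.379 3.226
endloop
endfacet
facet normal 0.611 0.550 0.569
outer loop
vertex -2.359 1.379 3.226
vertex -1.193 1.722 1.643
vertex -2.562 2.048 2.797
endloop
endfacet
facet normal -0.752 0.178 0.634
outer loop
vertex -2.359 1.379 3.226
vertex -2.562 2.048 2.797
vertex -2.894 1.323 2.607
endloop
endfacet
facet normal 0.752 -0.179 -0.634
outer loop
vertex -1.193 1.722 1.643
vertex -1.526 0.997 1.453
vertex -1.728 1.666 1.024
endloop
endfacet
facet normal 0.092 0.981 -0.168
outer loop
vertex -1.193 1.722 1.643
vertex -1.728 1.666 1.024
vertex -2.562 2.048 2.797
endloop
endfacet
facet normal 0.092 0.981 -0.168
outer loop
vertex -2.562 2.048 2.797
vertex -1.728 1.666 1.024
vertex -3.097 1.992 2.179
endloop
endfacet
facet normal -0.752 0.178 0.635
outer loop
vertex -2.562 2.048 2.797
vertex -3.097 1.992 2.179
vertex -2.894 1.323 2.607
endloop
endfacet
facet normal 0.752 -0.179 -0.634
outer loop
vertex -1.728 1.666 1.024
vertex -1.526 0.997 1.453
vertex -2.061 0.941 0.834
endloop
endfacet
facet normal -0.519 0.432 -0.737
outer loop
vertex -1.728 1.666 1.024
vertex -2.061 0.941 0.834
vertex -3.097 1.992 2.179
endloop
endfacet
facet normal -0.519 0.433 -0.737
outer loop
vertex -3.097 1.992 2.179
vertex -2.061 0.941 0.834
vertex -3.43 1.267 1.988
endloop
endfacet
facet normal -0.752 0.178 0.635
outer loop
vertex -3.097 1.992 2.179
vertex -3.43 1.267 1.988
vertex -2.894 1.323 2.607
endloop
endfacet
facet normal 0.752 -0.178 -0.634
outer loop
vertex -2.061 0.941 0.834
vertex -1.526 0.997 1.453
vertex -1.858 0.272 1.263
endloop
endfacet
facet normal -0.611 -0.550 -0.569
outer loop
vertex -2.061 0.941 0.834
vertex -1.858 0.272 1.263
vertex -3.43 1.267 1.988
endloop
endfacet
facet normal -0.611 -0.550 -0.569
outer loop
vertex -3.43 1.267 1.988
vertex -1.858 0.272 1.263
vertex -3.227 0.598 2.417
endloop
endfacet
facet normal -0.752 0.179 0.635
outer loop
vertex -3.43 1.267 1.988
vertex -3.227 0.598 2.417
vertex -2.894 1.323 2.607
endloop
endfacet
facet normal 0.752 -0.178 -0.635
outer loop
vertex -1.858 0.272 1.263
vertex -1.526 0.997 1.453
vertex -1.323 0.328 1.881
endloop
endfacet
facet normal -0.092 -0.981 0.168
outer loop
vertex -1.858 0.272 1.263
vertex -1.323 0.328 1.881
vertex -3.227 0.598 2.417
endloop
endfacet
facet normal -0.092 -0.981 0.168
outer loop
vertex -3.227 0.598 2.417
vertex -1.323 0.328 1.881
vertex -2.692 0.654 3.036
endloop
endfacet
facet normal -0.752 0.179 0.634
outer loop
vertex -3.227 0.598 2.417
vertex -2.692 0.654 3.036
vertex -2.894 1.323 2.607
endloop
endfacet
facet normal 0.752 -0.178 -0.635
outer loop
vertex -1.323 0.328 1.881
vertex -1.526 0.997 1.453
vertex -0.99 1.053 2.072
endloop
endfacet
facet normal 0.519 -0.433 0.737
outer loop
vertex -1.323 0.328 1.881
vertex -0.99 1.053 2.072
vertex -2.692 0.654 3.036
endloop
endfacet
facet normal 0.519 -0.432 0.738
outer loop
vertex -2.692 0.654 3.036
vertex -0.99 1.053 2.072
vertex -2.359 1.379 3.226
endloop
endfacet
facet normal -0.752 0.179 0.634
outer loop
vertex -2.692 0.654 3.036
vertex -2.359 1.379 3.226
vertex -2.894 1.323 2.607
endloop
endfacet

endsolid


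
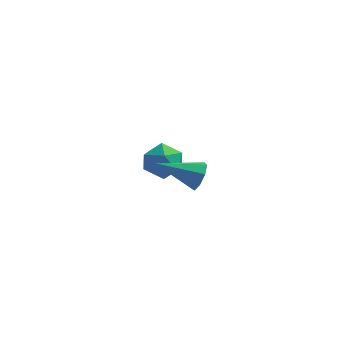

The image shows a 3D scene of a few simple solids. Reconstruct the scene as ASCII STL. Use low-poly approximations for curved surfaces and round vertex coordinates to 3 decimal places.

solid 
facet normal 0.871 0.282 -0.402
outer loop
vertex 0.116 -3.013 0.015
vertex -0.256 -2.583 -0.489
vertex 0.029 -2.471 0.207
endloop
endfacet
facet normal 0.158 -0.307 0.938
outer loop
vertex 0.116 -3.013 0.015
vertex 0.029 -2.471 0.207
vertex -2.024 -3.157 0.329
endloop
endfacet
facet normal 0.871 0.282 -0.402
outer loop
vertex 0.029 -2.471 0.207
vertex -0.256 -2.583 -0.489
vertex -0.225 -1.995 -0.009
endloop
endfacet
facet normal -0.072 0.380 0.922
outer loop
vertex 0.029 -2.471 0.207
vertex -0.225 -1.995 -0.009
vertex -2.024 -3.157 0.329
endloop
endfacet
facet normal 0.870 0.283 -0.403
outer loop
vertex -0.225 -1.995 -0.009
vertex -0.256 -2.583 -0.489
vertex -0.498 -1.863 -0.506
endloop
endfacet
facet normal -0.426 0.789 0.443
outer loop
vertex -0.225 -1.995 -0.009
vertex -0.498 -1.863 -0.506
vertex -2.024 -3.157 0.329
endloop
endfacet
facet normal 0.870 0.283 -0.403
outer loop
vertex -0.498 -1.863 -0.506
vertex -0.256 -2.583 -0.489
vertex -0.629 -2.153 -0.993
endloop
endfacet
facet normal -0.698 0.682 -0.218
outer loop
vertex -0.498 -1.863 -0.506
vertex -0.629 -2.153 -0.993
vertex -2.024 -3.157 0.329
endloop
endfacet
facet normal 0.870 0.283 -0.403
outer loop
vertex -0.629 -2.153 -0.993
vertex -0.256 -2.583 -0.489
vertex -0.541 -2.696 -1.184
endloop
endfacet
facet normal -0.727 0.120 -0.676
outer loop
vertex -0.629 -2.153 -0.993
vertex -0.541 -2.696 -1.184
vertex -2.024 -3.157 0.329
endloop
endfacet
facet normal 0.871 0.282 -0.403
outer loop
vertex -0.541 -2.696 -1.184
vertex -0.256 -2.583 -0.489
vertex -0.287 -3.172 -0.968
endloop
endfacet
facet normal -0.497 -0.564 -0.659
outer loop
vertex -0.541 -2.696 -1.184
vertex -0.287 -3.172 -0.968
vertex -2.024 -3.157 0.329
endloop
endfacet
facet normal 0.871 0.281 -0.402
outer loop
vertex -0.287 -3.172 -0.968
vertex -0.256 -2.583 -0.489
vertex -0.015 -3.304 -0.471
endloop
endfacet
facet normal -0.143 -0.973 -0.180
outer loop
vertex -0.287 -3.172 -0.968
vertex -0.015 -3.304 -0.471
vertex -2.024 -3.157 0.329
endloop
endfacet
facet normal 0.871 0.281 -0.403
outer loop
vertex -0.015 -3.304 -0.471
vertex -0.256 -2.583 -0.489
vertex 0.116 -3.013 0.015
endloop
endfacet
facet normal 0.129 -0.866 0.484
outer loop
vertex -0.015 -3.304 -0.471
vertex 0.116 -3.013 0.015
vertex -2.024 -3.157 0.329
endloop
endfacet
facet normal 0.314 0.699 0.643
outer loop
vertex -3.591 3.977 -3.882
vertex -3.884 3.353 -3.061
vertex -2.893 3.279 -3.464
endloop
endfacet
facet normal 0.694 0.718 0.040
outer loop
vertex -3.591 3.977 -3.882
vertex -2.893 3.279 -3.464
vertex -2.958 3.401 -4.527
endloop
endfacet
facet normal 0.244 0.830 -0.502
outer loop
vertex -3.591 3.977 -3.882
vertex -2.958 3.401 -4.527
vertex -3.989 3.55 -4.781
endloop
endfacet
facet normal -0.416 0.879 -0.233
outer loop
vertex -3.591 3.977 -3.882
vertex -3.989 3.55 -4.781
vertex -4.561 3.52 -3.875
endloop
endfacet
facet normal -0.373 0.798 0.474
outer loop
vertex -3.591 3.977 -3.882
vertex -4.561 3.52 -3.875
vertex -3.884 3.353 -3.061
endloop
endfacet
facet normal 0.996 0.078 -0.052
outer loop
vertex -2.958 3.401 -4.527
vertex -2.893 3.279 -3.464
vertex -2.859 2.42 -4.105
endloop
endfacet
facet normal 0.379 0.046 0.924
outer loop
vertex -2.893 3.279 -3.464
vertex -3.884 3.353 -3.061
vertex -3.431 2.39 -3.199
endloop
endfacet
facet normal -0.731 0.206 0.650
outer loop
vertex -3.884 3.353 -3.061
vertex -4.561 3.52 -3.875
vertex -4.462 2.539 -3.453
endloop
endfacet
facet normal -0.801 0.337 -0.495
outer loop
vertex -4.561 3.52 -3.875
vertex -3.989 3.55 -4.781
vertex -4.527 2.661 -4.516
endloop
endfacet
facet normal 0.266 0.258 -0.929
outer loop
vertex -3.989 3.55 -4.781
vertex -2.958 3.401 -4.527
vertex -3.536 2.587 -4.919
endloop
endfacet
facet normal 0.416 -0.879 0.233
outer loop
vertex -3.829 1.963 -4.098
vertex -2.859 2.42 -4.105
vertex -3.431 2.39 -3.199
endloop
endfacet
facet normal -0.244 -0.830 0.502
outer loop
vertex -3.829 1.963 -4.098
vertex -3.431 2.39 -3.199
vertex -4.462 2.539 -3.453
endloop
endfacet
facet normal -0.694 -0.718 -0.040
outer loop
vertex -3.829 1.963 -4.098
vertex -4.462 2.539 -3.453
vertex -4.527 2.661 -4.516
endloop
endfacet
facet normal -0.314 -0.699 -0.643
outer loop
vertex -3.829 1.963 -4.098
vertex -4.527 2.661 -4.516
vertex -3.536 2.587 -4.919
endloop
endfacet
facet normal 0.373 -0.798 -0.474
outer loop
vertex -3.829 1.963 -4.098
vertex -3.536 2.587 -4.919
vertex -2.859 2.42 -4.105
endloop
endfacet
facet normal 0.801 -0.337 0.495
outer loop
vertex -3.431 2.39 -3.199
vertex -2.859 2.42 -4.105
vertex -2.893 3.279 -3.464
endloop
endfacet
facet normal -0.266 -0.258 0.929
outer loop
vertex -4.462 2.539 -3.453
vertex -3.431 2.39 -3.199
vertex -3.884 3.353 -3.061
endloop
endfacet
facet normal -0.996 -0.078 0.052
outer loop
vertex -4.527 2.661 -4.516
vertex -4.462 2.539 -3.453
vertex -4.561 3.52 -3.875
endloop
endfacet
facet normal -0.379 -0.046 -0.924
outer loop
vertex -3.536 2.587 -4.919
vertex -4.527 2.661 -4.516
vertex -3.989 3.55 -4.781
endloop
endfacet
facet normal 0.731 -0.206 -0.650
outer loop
vertex -2.859 2.42 -4.105
vertex -3.536 2.587 -4.919
vertex -2.958 3.401 -4.527
endloop
endfacet

endsolid


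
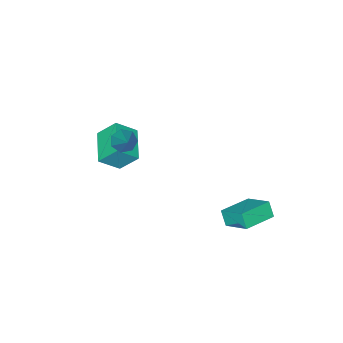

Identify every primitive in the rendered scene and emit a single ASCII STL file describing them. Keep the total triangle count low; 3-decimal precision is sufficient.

solid 
facet normal -0.691 0.351 -0.632
outer loop
vertex 0.778 -2.646 0.487
vertex 1.918 -1.238 0.023
vertex 1.322 -3.425 -0.541
endloop
endfacet
facet normal -0.609 -0.753 0.248
outer loop
vertex 2.262 -3.902 0.317
vertex 0.778 -2.646 0.487
vertex 1.322 -3.425 -0.541
endloop
endfacet
facet normal -0.692 0.351 -0.631
outer loop
vertex 1.322 -3.425 -0.541
vertex 1.918 -1.238 0.023
vertex 2.461 -2.016 -1.006
endloop
endfacet
facet normal 0.388 -0.556 -0.735
outer loop
vertex 2.461 -2.016 -1.006
vertex 2.262 -3.902 0.317
vertex 1.322 -3.425 -0.541
endloop
endfacet
facet normal -0.388 0.556 0.735
outer loop
vertex 0.778 -2.646 0.487
vertex 2.858 -1.715 0.881
vertex 1.918 -1.238 0.023
endloop
endfacet
facet normal -0.609 -0.753 0.248
outer loop
vertex 1.719 -3.124 1.346
vertex 0.778 -2.646 0.487
vertex 2.262 -3.902 0.317
endloop
endfacet
facet normal -0.388 0.556 0.735
outer loop
vertex 1.719 -3.124 1.346
vertex 2.858 -1.715 0.881
vertex 0.778 -2.646 0.487
endloop
endfacet
facet normal 0.609 0.753 -0.248
outer loop
vertex 1.918 -1.238 0.023
vertex 2.858 -1.715 0.881
vertex 2.461 -2.016 -1.006
endloop
endfacet
facet normal 0.388 -0.556 -0.735
outer loop
vertex 3.402 -2.494 -0.147
vertex 2.262 -3.902 0.317
vertex 2.461 -2.016 -1.006
endloop
endfacet
facet normal 0.609 0.753 -0.248
outer loop
vertex 2.461 -2.016 -1.006
vertex 2.858 -1.715 0.881
vertex 3.402 -2.494 -0.147
endloop
endfacet
facet normal 0.691 -0.352 0.631
outer loop
vertex 3.402 -2.494 -0.147
vertex 1.719 -3.124 1.346
vertex 2.262 -3.902 0.317
endloop
endfacet
facet normal 0.692 -0.351 0.632
outer loop
vertex 2.858 -1.715 0.881
vertex 1.719 -3.124 1.346
vertex 3.402 -2.494 -0.147
endloop
endfacet
facet normal -0.410 -0.629 -0.660
outer loop
vertex 3.134 -1.118 1.391
vertex 2.729 -1.346 1.86
vertex 2.633 -0.845 1.442
endloop
endfacet
facet normal 0.359 0.760 -0.543
outer loop
vertex 3.134 -1.118 1.391
vertex 2.633 -0.845 1.442
vertex 3.611 0.006 3.28
endloop
endfacet
facet normal -0.410 -0.629 -0.660
outer loop
vertex 2.633 -0.845 1.442
vertex 2.729 -1.346 1.86
vertex 2.204 -0.949 1.808
endloop
endfacet
facet normal -0.393 0.896 -0.206
outer loop
vertex 2.633 -0.845 1.442
vertex 2.204 -0.949 1.808
vertex 3.611 0.006 3.28
endloop
endfacet
facet normal -0.411 -0.629 -0.660
outer loop
vertex 2.204 -0.949 1.808
vertex 2.729 -1.346 1.86
vertex 2.171 -1.352 2.213
endloop
endfacet
facet normal -0.768 0.484 0.419
outer loop
vertex 2.204 -0.949 1.808
vertex 2.171 -1.352 2.213
vertex 3.611 0.006 3.28
endloop
endfacet
facet normal -0.411 -0.629 -0.660
outer loop
vertex 2.171 -1.352 2.213
vertex 2.729 -1.346 1.86
vertex 2.557 -1.751 2.353
endloop
endfacet
facet normal -0.482 -0.165 0.860
outer loop
vertex 2.171 -1.352 2.213
vertex 2.557 -1.751 2.353
vertex 3.611 0.006 3.28
endloop
endfacet
facet normal -0.410 -0.629 -0.660
outer loop
vertex 2.557 -1.751 2.353
vertex 2.729 -1.346 1.86
vertex 3.073 -1.845 2.122
endloop
endfacet
facet normal 0.249 -0.565 0.787
outer loop
vertex 2.557 -1.751 2.353
vertex 3.073 -1.845 2.122
vertex 3.611 0.006 3.28
endloop
endfacet
facet normal -0.410 -0.629 -0.660
outer loop
vertex 3.073 -1.845 2.122
vertex 2.729 -1.346 1.86
vertex 3.329 -1.563 1.694
endloop
endfacet
facet normal 0.876 -0.412 0.252
outer loop
vertex 3.073 -1.845 2.122
vertex 3.329 -1.563 1.694
vertex 3.611 0.006 3.28
endloop
endfacet
facet normal -0.410 -0.629 -0.660
outer loop
vertex 3.329 -1.563 1.694
vertex 2.729 -1.346 1.86
vertex 3.134 -1.118 1.391
endloop
endfacet
facet normal 0.925 0.175 -0.338
outer loop
vertex 3.329 -1.563 1.694
vertex 3.134 -1.118 1.391
vertex 3.611 0.006 3.28
endloop
endfacet
facet normal -0.993 0.043 -0.106
outer loop
vertex -2.543 1.791 -4.002
vertex -2.571 3.193 -3.172
vertex -2.438 2.263 -4.797
endloop
endfacet
facet normal 0.017 -0.861 -0.509
outer loop
vertex -0.669 2.187 -4.608
vertex -2.543 1.791 -4.002
vertex -2.438 2.263 -4.797
endloop
endfacet
facet normal -0.993 0.043 -0.106
outer loop
vertex -2.438 2.263 -4.797
vertex -2.571 3.193 -3.172
vertex -2.466 3.665 -3.966
endloop
endfacet
facet normal 0.113 0.508 -0.854
outer loop
vertex -2.466 3.665 -3.966
vertex -0.669 2.187 -4.608
vertex -2.438 2.263 -4.797
endloop
endfacet
facet normal -0.113 -0.508 0.854
outer loop
vertex -2.543 1.791 -4.002
vertex -0.802 3.117 -2.983
vertex -2.571 3.193 -3.172
endloop
endfacet
facet normal 0.017 -0.860 -0.509
outer loop
vertex -0.774 1.715 -3.814
vertex -2.543 1.791 -4.002
vertex -0.669 2.187 -4.608
endloop
endfacet
facet normal -0.113 -0.508 0.854
outer loop
vertex -0.774 1.715 -3.814
vertex -0.802 3.117 -2.983
vertex -2.543 1.791 -4.002
endloop
endfacet
facet normal -0.017 0.860 0.509
outer loop
vertex -2.571 3.193 -3.172
vertex -0.802 3.117 -2.983
vertex -2.466 3.665 -3.966
endloop
endfacet
facet normal 0.113 0.508 -0.854
outer loop
vertex -0.697 3.589 -3.778
vertex -0.669 2.187 -4.608
vertex -2.466 3.665 -3.966
endloop
endfacet
facet normal -0.017 0.861 0.509
outer loop
vertex -2.466 3.665 -3.966
vertex -0.802 3.117 -2.983
vertex -0.697 3.589 -3.778
endloop
endfacet
facet normal 0.993 -0.043 0.106
outer loop
vertex -0.697 3.589 -3.778
vertex -0.774 1.715 -3.814
vertex -0.669 2.187 -4.608
endloop
endfacet
facet normal 0.993 -0.043 0.106
outer loop
vertex -0.802 3.117 -2.983
vertex -0.774 1.715 -3.814
vertex -0.697 3.589 -3.778
endloop
endfacet

endsolid


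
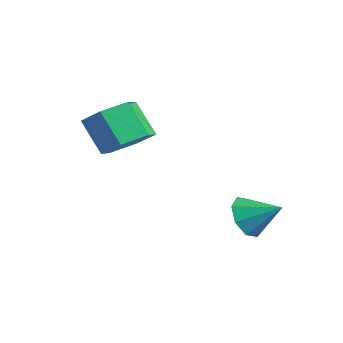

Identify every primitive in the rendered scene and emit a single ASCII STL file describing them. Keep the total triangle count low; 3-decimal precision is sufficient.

solid 
facet normal 0.592 0.163 -0.790
outer loop
vertex -2.207 -0.445 2.902
vertex -2.81 -0.708 2.396
vertex -2.76 0.095 2.599
endloop
endfacet
facet normal 0.454 0.742 0.493
outer loop
vertex -2.207 -0.445 2.902
vertex -2.76 0.095 2.599
vertex -2.946 -0.648 3.889
endloop
endfacet
facet normal 0.454 0.742 0.493
outer loop
vertex -2.946 -0.648 3.889
vertex -2.76 0.095 2.599
vertex -3.499 -0.108 3.586
endloop
endfacet
facet normal -0.591 -0.161 0.791
outer loop
vertex -2.946 -0.648 3.889
vertex -3.499 -0.108 3.586
vertex -3.55 -0.912 3.384
endloop
endfacet
facet normal 0.591 0.163 -0.790
outer loop
vertex -2.76 0.095 2.599
vertex -2.81 -0.708 2.396
vertex -3.364 -0.169 2.093
endloop
endfacet
facet normal -0.350 0.934 -0.070
outer loop
vertex -2.76 0.095 2.599
vertex -3.364 -0.169 2.093
vertex -3.499 -0.108 3.586
endloop
endfacet
facet normal -0.350 0.934 -0.070
outer loop
vertex -3.499 -0.108 3.586
vertex -3.364 -0.169 2.093
vertex -4.103 -0.372 3.081
endloop
endfacet
facet normal -0.591 -0.161 0.791
outer loop
vertex -3.499 -0.108 3.586
vertex -4.103 -0.372 3.081
vertex -3.55 -0.912 3.384
endloop
endfacet
facet normal 0.590 0.162 -0.791
outer loop
vertex -3.364 -0.169 2.093
vertex -2.81 -0.708 2.396
vertex -3.414 -0.972 1.891
endloop
endfacet
facet normal -0.804 0.192 -0.562
outer loop
vertex -3.364 -0.169 2.093
vertex -3.414 -0.972 1.891
vertex -4.103 -0.372 3.081
endloop
endfacet
facet normal -0.804 0.192 -0.563
outer loop
vertex -4.103 -0.372 3.081
vertex -3.414 -0.972 1.891
vertex -4.153 -1.175 2.878
endloop
endfacet
facet normal -0.592 -0.163 0.790
outer loop
vertex -4.103 -0.372 3.081
vertex -4.153 -1.175 2.878
vertex -3.55 -0.912 3.384
endloop
endfacet
facet normal 0.591 0.161 -0.791
outer loop
vertex -3.414 -0.972 1.891
vertex -2.81 -0.708 2.396
vertex -2.861 -1.512 2.194
endloop
endfacet
facet normal -0.454 -0.742 -0.493
outer loop
vertex -3.414 -0.972 1.891
vertex -2.861 -1.512 2.194
vertex -4.153 -1.175 2.878
endloop
endfacet
facet normal -0.454 -0.742 -0.493
outer loop
vertex -4.153 -1.175 2.878
vertex -2.861 -1.512 2.194
vertex -3.6 -1.715 3.181
endloop
endfacet
facet normal -0.592 -0.163 0.790
outer loop
vertex -4.153 -1.175 2.878
vertex -3.6 -1.715 3.181
vertex -3.55 -0.912 3.384
endloop
endfacet
facet normal 0.591 0.161 -0.791
outer loop
vertex -2.861 -1.512 2.194
vertex -2.81 -0.708 2.396
vertex -2.257 -1.248 2.699
endloop
endfacet
facet normal 0.350 -0.934 0.070
outer loop
vertex -2.861 -1.512 2.194
vertex -2.257 -1.248 2.699
vertex -3.6 -1.715 3.181
endloop
endfacet
facet normal 0.350 -0.934 0.070
outer loop
vertex -3.6 -1.715 3.181
vertex -2.257 -1.248 2.699
vertex -2.996 -1.451 3.687
endloop
endfacet
facet normal -0.591 -0.163 0.790
outer loop
vertex -3.6 -1.715 3.181
vertex -2.996 -1.451 3.687
vertex -3.55 -0.912 3.384
endloop
endfacet
facet normal 0.592 0.163 -0.790
outer loop
vertex -2.257 -1.248 2.699
vertex -2.81 -0.708 2.396
vertex -2.207 -0.445 2.902
endloop
endfacet
facet normal 0.804 -0.192 0.562
outer loop
vertex -2.257 -1.248 2.699
vertex -2.207 -0.445 2.902
vertex -2.996 -1.451 3.687
endloop
endfacet
facet normal 0.804 -0.192 0.563
outer loop
vertex -2.996 -1.451 3.687
vertex -2.207 -0.445 2.902
vertex -2.946 -0.648 3.889
endloop
endfacet
facet normal -0.590 -0.162 0.791
outer loop
vertex -2.996 -1.451 3.687
vertex -2.946 -0.648 3.889
vertex -3.55 -0.912 3.384
endloop
endfacet
facet normal -0.703 -0.517 -0.488
outer loop
vertex 0.008 1.21 -0.279
vertex -0.504 1.57 0.077
vertex -0.148 1.669 -0.541
endloop
endfacet
facet normal 0.920 0.095 -0.381
outer loop
vertex 0.008 1.21 -0.279
vertex -0.148 1.669 -0.541
vertex 0.284 2.15 0.623
endloop
endfacet
facet normal -0.703 -0.517 -0.488
outer loop
vertex -0.148 1.669 -0.541
vertex -0.504 1.57 0.077
vertex -0.512 2.07 -0.441
endloop
endfacet
facet normal 0.584 0.651 -0.486
outer loop
vertex -0.148 1.669 -0.541
vertex -0.512 2.07 -0.441
vertex 0.284 2.15 0.623
endloop
endfacet
facet normal -0.702 -0.518 -0.489
outer loop
vertex -0.512 2.07 -0.441
vertex -0.504 1.57 0.077
vertex -0.872 2.178 -0.038
endloop
endfacet
facet normal 0.115 0.980 -0.160
outer loop
vertex -0.512 2.07 -0.441
vertex -0.872 2.178 -0.038
vertex 0.284 2.15 0.623
endloop
endfacet
facet normal -0.703 -0.518 -0.488
outer loop
vertex -0.872 2.178 -0.038
vertex -0.504 1.57 0.077
vertex -1.016 1.93 0.433
endloop
endfacet
facet normal -0.210 0.890 0.405
outer loop
vertex -0.872 2.178 -0.038
vertex -1.016 1.93 0.433
vertex 0.284 2.15 0.623
endloop
endfacet
facet normal -0.703 -0.517 -0.488
outer loop
vertex -1.016 1.93 0.433
vertex -0.504 1.57 0.077
vertex -0.86 1.471 0.695
endloop
endfacet
facet normal -0.202 0.433 0.879
outer loop
vertex -1.016 1.93 0.433
vertex -0.86 1.471 0.695
vertex 0.284 2.15 0.623
endloop
endfacet
facet normal -0.703 -0.518 -0.488
outer loop
vertex -0.86 1.471 0.695
vertex -0.504 1.57 0.077
vertex -0.495 1.07 0.595
endloop
endfacet
facet normal 0.135 -0.123 0.983
outer loop
vertex -0.86 1.471 0.695
vertex -0.495 1.07 0.595
vertex 0.284 2.15 0.623
endloop
endfacet
facet normal -0.704 -0.517 -0.487
outer loop
vertex -0.495 1.07 0.595
vertex -0.504 1.57 0.077
vertex -0.136 0.962 0.191
endloop
endfacet
facet normal 0.603 -0.452 0.657
outer loop
vertex -0.495 1.07 0.595
vertex -0.136 0.962 0.191
vertex 0.284 2.15 0.623
endloop
endfacet
facet normal -0.703 -0.517 -0.488
outer loop
vertex -0.136 0.962 0.191
vertex -0.504 1.57 0.077
vertex 0.008 1.21 -0.279
endloop
endfacet
facet normal 0.928 -0.362 0.093
outer loop
vertex -0.136 0.962 0.191
vertex 0.008 1.21 -0.279
vertex 0.284 2.15 0.623
endloop
endfacet

endsolid


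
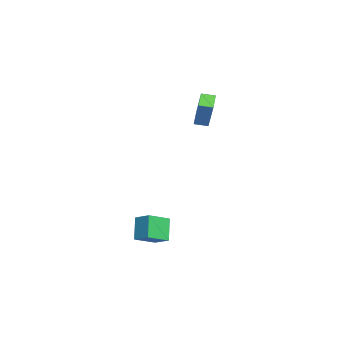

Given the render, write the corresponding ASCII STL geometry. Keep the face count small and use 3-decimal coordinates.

solid 
facet normal -0.642 -0.654 -0.400
outer loop
vertex 3.336 -1.924 -2.658
vertex 2.573 -0.836 -3.211
vertex 4.167 -1.977 -3.905
endloop
endfacet
facet normal 0.530 -0.756 0.385
outer loop
vertex 4.867 -1.264 -3.469
vertex 3.336 -1.924 -2.658
vertex 4.167 -1.977 -3.905
endloop
endfacet
facet normal -0.642 -0.654 -0.400
outer loop
vertex 4.167 -1.977 -3.905
vertex 2.573 -0.836 -3.211
vertex 3.404 -0.888 -4.459
endloop
endfacet
facet normal 0.554 -0.035 -0.832
outer loop
vertex 3.404 -0.888 -4.459
vertex 4.867 -1.264 -3.469
vertex 4.167 -1.977 -3.905
endloop
endfacet
facet normal -0.554 0.035 0.832
outer loop
vertex 3.336 -1.924 -2.658
vertex 3.273 -0.123 -2.775
vertex 2.573 -0.836 -3.211
endloop
endfacet
facet normal 0.530 -0.756 0.384
outer loop
vertex 4.036 -1.212 -2.221
vertex 3.336 -1.924 -2.658
vertex 4.867 -1.264 -3.469
endloop
endfacet
facet normal -0.554 0.035 0.832
outer loop
vertex 4.036 -1.212 -2.221
vertex 3.273 -0.123 -2.775
vertex 3.336 -1.924 -2.658
endloop
endfacet
facet normal -0.530 0.756 -0.385
outer loop
vertex 2.573 -0.836 -3.211
vertex 3.273 -0.123 -2.775
vertex 3.404 -0.888 -4.459
endloop
endfacet
facet normal 0.554 -0.034 -0.832
outer loop
vertex 4.104 -0.176 -4.022
vertex 4.867 -1.264 -3.469
vertex 3.404 -0.888 -4.459
endloop
endfacet
facet normal -0.529 0.756 -0.385
outer loop
vertex 3.404 -0.888 -4.459
vertex 3.273 -0.123 -2.775
vertex 4.104 -0.176 -4.022
endloop
endfacet
facet normal 0.642 0.654 0.400
outer loop
vertex 4.104 -0.176 -4.022
vertex 4.036 -1.212 -2.221
vertex 4.867 -1.264 -3.469
endloop
endfacet
facet normal 0.642 0.654 0.400
outer loop
vertex 3.273 -0.123 -2.775
vertex 4.036 -1.212 -2.221
vertex 4.104 -0.176 -4.022
endloop
endfacet
facet normal -0.827 0.146 0.542
outer loop
vertex -2.947 1.702 4.312
vertex -2.895 2.509 4.174
vertex -4.152 1.475 2.534
endloop
endfacet
facet normal -0.063 -0.984 0.169
outer loop
vertex -3.225 1.311 1.926
vertex -2.947 1.702 4.312
vertex -4.152 1.475 2.534
endloop
endfacet
facet normal -0.828 0.147 0.542
outer loop
vertex -4.152 1.475 2.534
vertex -2.895 2.509 4.174
vertex -4.1 2.282 2.395
endloop
endfacet
facet normal -0.558 -0.106 -0.823
outer loop
vertex -4.1 2.282 2.395
vertex -3.225 1.311 1.926
vertex -4.152 1.475 2.534
endloop
endfacet
facet normal 0.558 0.105 0.823
outer loop
vertex -2.947 1.702 4.312
vertex -1.968 2.345 3.566
vertex -2.895 2.509 4.174
endloop
endfacet
facet normal -0.064 -0.984 0.169
outer loop
vertex -2.02 1.538 3.705
vertex -2.947 1.702 4.312
vertex -3.225 1.311 1.926
endloop
endfacet
facet normal 0.558 0.106 0.823
outer loop
vertex -2.02 1.538 3.705
vertex -1.968 2.345 3.566
vertex -2.947 1.702 4.312
endloop
endfacet
facet normal 0.063 0.984 -0.169
outer loop
vertex -2.895 2.509 4.174
vertex -1.968 2.345 3.566
vertex -4.1 2.282 2.395
endloop
endfacet
facet normal -0.558 -0.105 -0.823
outer loop
vertex -3.173 2.118 1.788
vertex -3.225 1.311 1.926
vertex -4.1 2.282 2.395
endloop
endfacet
facet normal 0.064 0.984 -0.169
outer loop
vertex -4.1 2.282 2.395
vertex -1.968 2.345 3.566
vertex -3.173 2.118 1.788
endloop
endfacet
facet normal 0.828 -0.146 -0.542
outer loop
vertex -3.173 2.118 1.788
vertex -2.02 1.538 3.705
vertex -3.225 1.311 1.926
endloop
endfacet
facet normal 0.827 -0.147 -0.542
outer loop
vertex -1.968 2.345 3.566
vertex -2.02 1.538 3.705
vertex -3.173 2.118 1.788
endloop
endfacet

endsolid


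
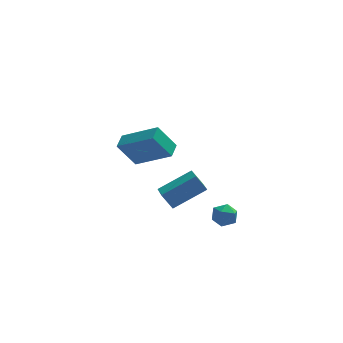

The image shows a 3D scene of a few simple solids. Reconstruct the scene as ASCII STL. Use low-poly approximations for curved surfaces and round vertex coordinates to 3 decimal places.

solid 
facet normal -0.836 -0.254 -0.487
outer loop
vertex -0.215 0.398 -3.38
vertex -0.373 1.67 -3.771
vertex 0.343 0.204 -4.236
endloop
endfacet
facet normal 0.118 -0.949 0.292
outer loop
vertex 2.073 0.73 -3.229
vertex -0.215 0.398 -3.38
vertex 0.343 0.204 -4.236
endloop
endfacet
facet normal -0.836 -0.254 -0.486
outer loop
vertex 0.343 0.204 -4.236
vertex -0.373 1.67 -3.771
vertex 0.184 1.476 -4.627
endloop
endfacet
facet normal 0.536 -0.186 -0.823
outer loop
vertex 0.184 1.476 -4.627
vertex 2.073 0.73 -3.229
vertex 0.343 0.204 -4.236
endloop
endfacet
facet normal -0.536 0.187 0.823
outer loop
vertex -0.215 0.398 -3.38
vertex 1.357 2.196 -2.764
vertex -0.373 1.67 -3.771
endloop
endfacet
facet normal 0.118 -0.949 0.292
outer loop
vertex 1.516 0.924 -2.373
vertex -0.215 0.398 -3.38
vertex 2.073 0.73 -3.229
endloop
endfacet
facet normal -0.536 0.186 0.824
outer loop
vertex 1.516 0.924 -2.373
vertex 1.357 2.196 -2.764
vertex -0.215 0.398 -3.38
endloop
endfacet
facet normal -0.118 0.949 -0.292
outer loop
vertex -0.373 1.67 -3.771
vertex 1.357 2.196 -2.764
vertex 0.184 1.476 -4.627
endloop
endfacet
facet normal 0.536 -0.187 -0.823
outer loop
vertex 1.915 2.002 -3.62
vertex 2.073 0.73 -3.229
vertex 0.184 1.476 -4.627
endloop
endfacet
facet normal -0.118 0.949 -0.292
outer loop
vertex 0.184 1.476 -4.627
vertex 1.357 2.196 -2.764
vertex 1.915 2.002 -3.62
endloop
endfacet
facet normal 0.836 0.253 0.487
outer loop
vertex 1.915 2.002 -3.62
vertex 1.516 0.924 -2.373
vertex 2.073 0.73 -3.229
endloop
endfacet
facet normal 0.836 0.254 0.487
outer loop
vertex 1.357 2.196 -2.764
vertex 1.516 0.924 -2.373
vertex 1.915 2.002 -3.62
endloop
endfacet
facet normal -0.784 0.381 -0.491
outer loop
vertex -2.387 -2.755 2.241
vertex -2.134 -1.943 2.467
vertex -1.511 -2.658 0.917
endloop
endfacet
facet normal -0.287 -0.923 -0.258
outer loop
vertex 0.174 -3.477 1.973
vertex -2.387 -2.755 2.241
vertex -1.511 -2.658 0.917
endloop
endfacet
facet normal -0.783 0.381 -0.491
outer loop
vertex -1.511 -2.658 0.917
vertex -2.134 -1.943 2.467
vertex -1.258 -1.846 1.144
endloop
endfacet
facet normal 0.551 0.061 -0.832
outer loop
vertex -1.258 -1.846 1.144
vertex 0.174 -3.477 1.973
vertex -1.511 -2.658 0.917
endloop
endfacet
facet normal -0.551 -0.060 0.832
outer loop
vertex -2.387 -2.755 2.241
vertex -0.449 -2.762 3.523
vertex -2.134 -1.943 2.467
endloop
endfacet
facet normal -0.287 -0.923 -0.258
outer loop
vertex -0.702 -3.574 3.296
vertex -2.387 -2.755 2.241
vertex 0.174 -3.477 1.973
endloop
endfacet
facet normal -0.551 -0.061 0.832
outer loop
vertex -0.702 -3.574 3.296
vertex -0.449 -2.762 3.523
vertex -2.387 -2.755 2.241
endloop
endfacet
facet normal 0.287 0.923 0.258
outer loop
vertex -2.134 -1.943 2.467
vertex -0.449 -2.762 3.523
vertex -1.258 -1.846 1.144
endloop
endfacet
facet normal 0.551 0.060 -0.833
outer loop
vertex 0.427 -2.665 2.199
vertex 0.174 -3.477 1.973
vertex -1.258 -1.846 1.144
endloop
endfacet
facet normal 0.287 0.923 0.258
outer loop
vertex -1.258 -1.846 1.144
vertex -0.449 -2.762 3.523
vertex 0.427 -2.665 2.199
endloop
endfacet
facet normal 0.784 -0.381 0.491
outer loop
vertex 0.427 -2.665 2.199
vertex -0.702 -3.574 3.296
vertex 0.174 -3.477 1.973
endloop
endfacet
facet normal 0.784 -0.381 0.491
outer loop
vertex -0.449 -2.762 3.523
vertex -0.702 -3.574 3.296
vertex 0.427 -2.665 2.199
endloop
endfacet
facet normal 0.472 0.736 0.485
outer loop
vertex 2.714 -2.335 -2.473
vertex 2.864 -2.79 -1.928
vertex 3.328 -2.723 -2.482
endloop
endfacet
facet normal 0.519 0.826 -0.221
outer loop
vertex 2.714 -2.335 -2.473
vertex 3.328 -2.723 -2.482
vertex 2.941 -2.643 -3.09
endloop
endfacet
facet normal -0.145 0.863 -0.484
outer loop
vertex 2.714 -2.335 -2.473
vertex 2.941 -2.643 -3.09
vertex 2.238 -2.661 -2.912
endloop
endfacet
facet normal -0.602 0.797 0.061
outer loop
vertex 2.714 -2.335 -2.473
vertex 2.238 -2.661 -2.912
vertex 2.19 -2.752 -2.194
endloop
endfacet
facet normal -0.220 0.718 0.660
outer loop
vertex 2.714 -2.335 -2.473
vertex 2.19 -2.752 -2.194
vertex 2.864 -2.79 -1.928
endloop
endfacet
facet normal 0.832 0.246 -0.497
outer loop
vertex 2.941 -2.643 -3.09
vertex 3.328 -2.723 -2.482
vertex 3.23 -3.288 -2.926
endloop
endfacet
facet normal 0.757 0.101 0.646
outer loop
vertex 3.328 -2.723 -2.482
vertex 2.864 -2.79 -1.928
vertex 3.182 -3.379 -2.208
endloop
endfacet
facet normal -0.362 0.074 0.929
outer loop
vertex 2.864 -2.79 -1.928
vertex 2.19 -2.752 -2.194
vertex 2.479 -3.397 -2.03
endloop
endfacet
facet normal -0.979 0.201 -0.040
outer loop
vertex 2.19 -2.752 -2.194
vertex 2.238 -2.661 -2.912
vertex 2.092 -3.317 -2.638
endloop
endfacet
facet normal -0.241 0.308 -0.921
outer loop
vertex 2.238 -2.661 -2.912
vertex 2.941 -2.643 -3.09
vertex 2.556 -3.25 -3.192
endloop
endfacet
facet normal 0.602 -0.797 -0.061
outer loop
vertex 2.706 -3.705 -2.647
vertex 3.23 -3.288 -2.926
vertex 3.182 -3.379 -2.208
endloop
endfacet
facet normal 0.145 -0.863 0.484
outer loop
vertex 2.706 -3.705 -2.647
vertex 3.182 -3.379 -2.208
vertex 2.479 -3.397 -2.03
endloop
endfacet
facet normal -0.519 -0.826 0.221
outer loop
vertex 2.706 -3.705 -2.647
vertex 2.479 -3.397 -2.03
vertex 2.092 -3.317 -2.638
endloop
endfacet
facet normal -0.472 -0.736 -0.485
outer loop
vertex 2.706 -3.705 -2.647
vertex 2.092 -3.317 -2.638
vertex 2.556 -3.25 -3.192
endloop
endfacet
facet normal 0.220 -0.718 -0.660
outer loop
vertex 2.706 -3.705 -2.647
vertex 2.556 -3.25 -3.192
vertex 3.23 -3.288 -2.926
endloop
endfacet
facet normal 0.979 -0.201 0.040
outer loop
vertex 3.182 -3.379 -2.208
vertex 3.23 -3.288 -2.926
vertex 3.328 -2.723 -2.482
endloop
endfacet
facet normal 0.241 -0.308 0.921
outer loop
vertex 2.479 -3.397 -2.03
vertex 3.182 -3.379 -2.208
vertex 2.864 -2.79 -1.928
endloop
endfacet
facet normal -0.832 -0.246 0.497
outer loop
vertex 2.092 -3.317 -2.638
vertex 2.479 -3.397 -2.03
vertex 2.19 -2.752 -2.194
endloop
endfacet
facet normal -0.757 -0.101 -0.646
outer loop
vertex 2.556 -3.25 -3.192
vertex 2.092 -3.317 -2.638
vertex 2.238 -2.661 -2.912
endloop
endfacet
facet normal 0.362 -0.074 -0.929
outer loop
vertex 3.23 -3.288 -2.926
vertex 2.556 -3.25 -3.192
vertex 2.941 -2.643 -3.09
endloop
endfacet

endsolid


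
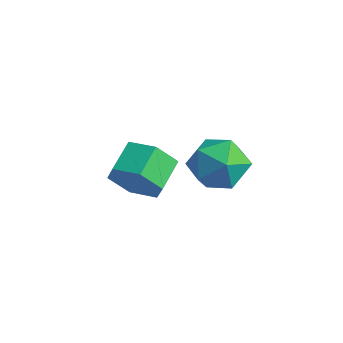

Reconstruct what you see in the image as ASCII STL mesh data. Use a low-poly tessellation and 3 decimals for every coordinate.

solid 
facet normal 0.367 -0.835 -0.410
outer loop
vertex -0.798 2.178 -2.811
vertex -1.336 2.385 -3.713
vertex -0.342 2.759 -3.586
endloop
endfacet
facet normal 0.827 0.091 0.555
outer loop
vertex -0.798 2.178 -2.811
vertex -0.342 2.759 -3.586
vertex -1.286 3.289 -2.266
endloop
endfacet
facet normal 0.827 0.090 0.555
outer loop
vertex -1.286 3.289 -2.266
vertex -0.342 2.759 -3.586
vertex -0.829 3.869 -3.04
endloop
endfacet
facet normal -0.366 0.835 0.410
outer loop
vertex -1.286 3.289 -2.266
vertex -0.829 3.869 -3.04
vertex -1.824 3.495 -3.167
endloop
endfacet
facet normal 0.367 -0.835 -0.410
outer loop
vertex -0.342 2.759 -3.586
vertex -1.336 2.385 -3.713
vertex -0.88 2.965 -4.487
endloop
endfacet
facet normal 0.783 0.515 -0.349
outer loop
vertex -0.342 2.759 -3.586
vertex -0.88 2.965 -4.487
vertex -0.829 3.869 -3.04
endloop
endfacet
facet normal 0.783 0.515 -0.349
outer loop
vertex -0.829 3.869 -3.04
vertex -0.88 2.965 -4.487
vertex -1.367 4.076 -3.942
endloop
endfacet
facet normal -0.366 0.835 0.410
outer loop
vertex -0.829 3.869 -3.04
vertex -1.367 4.076 -3.942
vertex -1.824 3.495 -3.167
endloop
endfacet
facet normal 0.367 -0.835 -0.410
outer loop
vertex -0.88 2.965 -4.487
vertex -1.336 2.385 -3.713
vertex -1.874 2.591 -4.614
endloop
endfacet
facet normal -0.044 0.424 -0.904
outer loop
vertex -0.88 2.965 -4.487
vertex -1.874 2.591 -4.614
vertex -1.367 4.076 -3.942
endloop
endfacet
facet normal -0.044 0.424 -0.904
outer loop
vertex -1.367 4.076 -3.942
vertex -1.874 2.591 -4.614
vertex -2.362 3.702 -4.069
endloop
endfacet
facet normal -0.366 0.835 0.410
outer loop
vertex -1.367 4.076 -3.942
vertex -2.362 3.702 -4.069
vertex -1.824 3.495 -3.167
endloop
endfacet
facet normal 0.366 -0.835 -0.410
outer loop
vertex -1.874 2.591 -4.614
vertex -1.336 2.385 -3.713
vertex -2.331 2.011 -3.84
endloop
endfacet
facet normal -0.826 -0.090 -0.556
outer loop
vertex -1.874 2.591 -4.614
vertex -2.331 2.011 -3.84
vertex -2.362 3.702 -4.069
endloop
endfacet
facet normal -0.827 -0.090 -0.554
outer loop
vertex -2.362 3.702 -4.069
vertex -2.331 2.011 -3.84
vertex -2.818 3.121 -3.294
endloop
endfacet
facet normal -0.367 0.835 0.410
outer loop
vertex -2.362 3.702 -4.069
vertex -2.818 3.121 -3.294
vertex -1.824 3.495 -3.167
endloop
endfacet
facet normal 0.366 -0.835 -0.410
outer loop
vertex -2.331 2.011 -3.84
vertex -1.336 2.385 -3.713
vertex -1.793 1.804 -2.938
endloop
endfacet
facet normal -0.783 -0.515 0.349
outer loop
vertex -2.331 2.011 -3.84
vertex -1.793 1.804 -2.938
vertex -2.818 3.121 -3.294
endloop
endfacet
facet normal -0.783 -0.515 0.350
outer loop
vertex -2.818 3.121 -3.294
vertex -1.793 1.804 -2.938
vertex -2.28 2.915 -2.393
endloop
endfacet
facet normal -0.367 0.835 0.410
outer loop
vertex -2.818 3.121 -3.294
vertex -2.28 2.915 -2.393
vertex -1.824 3.495 -3.167
endloop
endfacet
facet normal 0.366 -0.835 -0.410
outer loop
vertex -1.793 1.804 -2.938
vertex -1.336 2.385 -3.713
vertex -0.798 2.178 -2.811
endloop
endfacet
facet normal 0.044 -0.424 0.904
outer loop
vertex -1.793 1.804 -2.938
vertex -0.798 2.178 -2.811
vertex -2.28 2.915 -2.393
endloop
endfacet
facet normal 0.044 -0.424 0.904
outer loop
vertex -2.28 2.915 -2.393
vertex -0.798 2.178 -2.811
vertex -1.286 3.289 -2.266
endloop
endfacet
facet normal -0.367 0.835 0.410
outer loop
vertex -2.28 2.915 -2.393
vertex -1.286 3.289 -2.266
vertex -1.824 3.495 -3.167
endloop
endfacet
facet normal -0.433 0.020 0.901
outer loop
vertex 0.836 3.59 -0.795
vertex 1.467 2.676 -0.471
vertex 1.87 3.747 -0.301
endloop
endfacet
facet normal -0.399 0.675 0.620
outer loop
vertex 0.836 3.59 -0.795
vertex 1.87 3.747 -0.301
vertex 1.557 4.394 -1.207
endloop
endfacet
facet normal -0.746 0.666 -0.004
outer loop
vertex 0.836 3.59 -0.795
vertex 1.557 4.394 -1.207
vertex 0.962 3.724 -1.937
endloop
endfacet
facet normal -0.994 0.006 -0.109
outer loop
vertex 0.836 3.59 -0.795
vertex 0.962 3.724 -1.937
vertex 0.906 2.662 -1.482
endloop
endfacet
facet normal -0.801 -0.394 0.450
outer loop
vertex 0.836 3.59 -0.795
vertex 0.906 2.662 -1.482
vertex 1.467 2.676 -0.471
endloop
endfacet
facet normal 0.287 0.824 0.489
outer loop
vertex 1.557 4.394 -1.207
vertex 1.87 3.747 -0.301
vertex 2.634 3.978 -1.138
endloop
endfacet
facet normal 0.231 -0.237 0.944
outer loop
vertex 1.87 3.747 -0.301
vertex 1.467 2.676 -0.471
vertex 2.578 2.916 -0.683
endloop
endfacet
facet normal -0.364 -0.906 0.214
outer loop
vertex 1.467 2.676 -0.471
vertex 0.906 2.662 -1.482
vertex 1.983 2.246 -1.413
endloop
endfacet
facet normal -0.677 -0.260 -0.689
outer loop
vertex 0.906 2.662 -1.482
vertex 0.962 3.724 -1.937
vertex 1.67 2.893 -2.319
endloop
endfacet
facet normal -0.274 0.809 -0.520
outer loop
vertex 0.962 3.724 -1.937
vertex 1.557 4.394 -1.207
vertex 2.073 3.964 -2.149
endloop
endfacet
facet normal 0.994 -0.006 0.109
outer loop
vertex 2.704 3.05 -1.825
vertex 2.634 3.978 -1.138
vertex 2.578 2.916 -0.683
endloop
endfacet
facet normal 0.746 -0.666 0.004
outer loop
vertex 2.704 3.05 -1.825
vertex 2.578 2.916 -0.683
vertex 1.983 2.246 -1.413
endloop
endfacet
facet normal 0.399 -0.675 -0.620
outer loop
vertex 2.704 3.05 -1.825
vertex 1.983 2.246 -1.413
vertex 1.67 2.893 -2.319
endloop
endfacet
facet normal 0.433 -0.020 -0.901
outer loop
vertex 2.704 3.05 -1.825
vertex 1.67 2.893 -2.319
vertex 2.073 3.964 -2.149
endloop
endfacet
facet normal 0.801 0.394 -0.450
outer loop
vertex 2.704 3.05 -1.825
vertex 2.073 3.964 -2.149
vertex 2.634 3.978 -1.138
endloop
endfacet
facet normal 0.677 0.260 0.689
outer loop
vertex 2.578 2.916 -0.683
vertex 2.634 3.978 -1.138
vertex 1.87 3.747 -0.301
endloop
endfacet
facet normal 0.274 -0.809 0.520
outer loop
vertex 1.983 2.246 -1.413
vertex 2.578 2.916 -0.683
vertex 1.467 2.676 -0.471
endloop
endfacet
facet normal -0.287 -0.824 -0.489
outer loop
vertex 1.67 2.893 -2.319
vertex 1.983 2.246 -1.413
vertex 0.906 2.662 -1.482
endloop
endfacet
facet normal -0.231 0.237 -0.944
outer loop
vertex 2.073 3.964 -2.149
vertex 1.67 2.893 -2.319
vertex 0.962 3.724 -1.937
endloop
endfacet
facet normal 0.364 0.906 -0.214
outer loop
vertex 2.634 3.978 -1.138
vertex 2.073 3.964 -2.149
vertex 1.557 4.394 -1.207
endloop
endfacet

endsolid


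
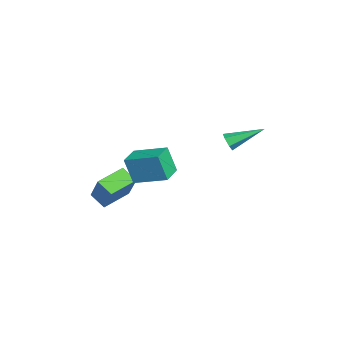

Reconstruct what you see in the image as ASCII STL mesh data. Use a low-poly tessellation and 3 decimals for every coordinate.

solid 
facet normal 0.006 -0.914 -0.405
outer loop
vertex 2.355 1.272 1.202
vertex 2.115 1.453 0.79
vertex 2.625 1.449 0.807
endloop
endfacet
facet normal 0.823 0.011 0.568
outer loop
vertex 2.355 1.272 1.202
vertex 2.625 1.449 0.807
vertex 2.105 3.127 1.53
endloop
endfacet
facet normal 0.006 -0.914 -0.405
outer loop
vertex 2.625 1.449 0.807
vertex 2.115 1.453 0.79
vertex 2.385 1.63 0.395
endloop
endfacet
facet normal 0.856 0.404 -0.321
outer loop
vertex 2.625 1.449 0.807
vertex 2.385 1.63 0.395
vertex 2.105 3.127 1.53
endloop
endfacet
facet normal 0.007 -0.914 -0.405
outer loop
vertex 2.385 1.63 0.395
vertex 2.115 1.453 0.79
vertex 1.875 1.634 0.377
endloop
endfacet
facet normal 0.033 0.608 -0.793
outer loop
vertex 2.385 1.63 0.395
vertex 1.875 1.634 0.377
vertex 2.105 3.127 1.53
endloop
endfacet
facet normal 0.005 -0.915 -0.404
outer loop
vertex 1.875 1.634 0.377
vertex 2.115 1.453 0.79
vertex 1.605 1.458 0.772
endloop
endfacet
facet normal -0.826 0.419 -0.378
outer loop
vertex 1.875 1.634 0.377
vertex 1.605 1.458 0.772
vertex 2.105 3.127 1.53
endloop
endfacet
facet normal 0.005 -0.915 -0.404
outer loop
vertex 1.605 1.458 0.772
vertex 2.115 1.453 0.79
vertex 1.845 1.277 1.185
endloop
endfacet
facet normal -0.859 0.026 0.511
outer loop
vertex 1.605 1.458 0.772
vertex 1.845 1.277 1.185
vertex 2.105 3.127 1.53
endloop
endfacet
facet normal 0.005 -0.915 -0.404
outer loop
vertex 1.845 1.277 1.185
vertex 2.115 1.453 0.79
vertex 2.355 1.272 1.202
endloop
endfacet
facet normal -0.035 -0.179 0.983
outer loop
vertex 1.845 1.277 1.185
vertex 2.355 1.272 1.202
vertex 2.105 3.127 1.53
endloop
endfacet
facet normal -0.886 0.464 0.001
outer loop
vertex 1.026 -2.703 -0.094
vertex 1.79 -1.247 0.443
vertex 1.236 -2.3 -1.482
endloop
endfacet
facet normal -0.442 -0.841 -0.311
outer loop
vertex 2.29 -2.853 -1.483
vertex 1.026 -2.703 -0.094
vertex 1.236 -2.3 -1.482
endloop
endfacet
facet normal -0.886 0.464 0.001
outer loop
vertex 1.236 -2.3 -1.482
vertex 1.79 -1.247 0.443
vertex 2.0 -0.844 -0.944
endloop
endfacet
facet normal 0.144 0.276 -0.950
outer loop
vertex 2.0 -0.844 -0.944
vertex 2.29 -2.853 -1.483
vertex 1.236 -2.3 -1.482
endloop
endfacet
facet normal -0.144 -0.275 0.951
outer loop
vertex 1.026 -2.703 -0.094
vertex 2.844 -1.8 0.442
vertex 1.79 -1.247 0.443
endloop
endfacet
facet normal -0.442 -0.841 -0.311
outer loop
vertex 2.08 -3.256 -0.096
vertex 1.026 -2.703 -0.094
vertex 2.29 -2.853 -1.483
endloop
endfacet
facet normal -0.143 -0.276 0.950
outer loop
vertex 2.08 -3.256 -0.096
vertex 2.844 -1.8 0.442
vertex 1.026 -2.703 -0.094
endloop
endfacet
facet normal 0.442 0.841 0.311
outer loop
vertex 1.79 -1.247 0.443
vertex 2.844 -1.8 0.442
vertex 2.0 -0.844 -0.944
endloop
endfacet
facet normal 0.143 0.276 -0.951
outer loop
vertex 3.054 -1.397 -0.946
vertex 2.29 -2.853 -1.483
vertex 2.0 -0.844 -0.944
endloop
endfacet
facet normal 0.442 0.841 0.311
outer loop
vertex 2.0 -0.844 -0.944
vertex 2.844 -1.8 0.442
vertex 3.054 -1.397 -0.946
endloop
endfacet
facet normal 0.886 -0.464 -0.001
outer loop
vertex 3.054 -1.397 -0.946
vertex 2.08 -3.256 -0.096
vertex 2.29 -2.853 -1.483
endloop
endfacet
facet normal 0.886 -0.464 -0.001
outer loop
vertex 2.844 -1.8 0.442
vertex 2.08 -3.256 -0.096
vertex 3.054 -1.397 -0.946
endloop
endfacet
facet normal -0.558 -0.149 -0.817
outer loop
vertex -0.523 -4.601 -3.795
vertex -1.373 -3.355 -3.441
vertex 0.094 -4.032 -4.32
endloop
endfacet
facet normal 0.548 -0.805 -0.228
outer loop
vertex 1.093 -3.765 -2.859
vertex -0.523 -4.601 -3.795
vertex 0.094 -4.032 -4.32
endloop
endfacet
facet normal -0.558 -0.148 -0.817
outer loop
vertex 0.094 -4.032 -4.32
vertex -1.373 -3.355 -3.441
vertex -0.756 -2.785 -3.966
endloop
endfacet
facet normal 0.623 0.575 -0.531
outer loop
vertex -0.756 -2.785 -3.966
vertex 1.093 -3.765 -2.859
vertex 0.094 -4.032 -4.32
endloop
endfacet
facet normal -0.622 -0.575 0.531
outer loop
vertex -0.523 -4.601 -3.795
vertex -0.374 -3.088 -1.98
vertex -1.373 -3.355 -3.441
endloop
endfacet
facet normal 0.548 -0.804 -0.229
outer loop
vertex 0.476 -4.335 -2.334
vertex -0.523 -4.601 -3.795
vertex 1.093 -3.765 -2.859
endloop
endfacet
facet normal -0.623 -0.575 0.531
outer loop
vertex 0.476 -4.335 -2.334
vertex -0.374 -3.088 -1.98
vertex -0.523 -4.601 -3.795
endloop
endfacet
facet normal -0.549 0.804 0.228
outer loop
vertex -1.373 -3.355 -3.441
vertex -0.374 -3.088 -1.98
vertex -0.756 -2.785 -3.966
endloop
endfacet
facet normal 0.623 0.575 -0.530
outer loop
vertex 0.243 -2.519 -2.505
vertex 1.093 -3.765 -2.859
vertex -0.756 -2.785 -3.966
endloop
endfacet
facet normal -0.548 0.805 0.228
outer loop
vertex -0.756 -2.785 -3.966
vertex -0.374 -3.088 -1.98
vertex 0.243 -2.519 -2.505
endloop
endfacet
facet normal 0.558 0.148 0.817
outer loop
vertex 0.243 -2.519 -2.505
vertex 0.476 -4.335 -2.334
vertex 1.093 -3.765 -2.859
endloop
endfacet
facet normal 0.558 0.148 0.817
outer loop
vertex -0.374 -3.088 -1.98
vertex 0.476 -4.335 -2.334
vertex 0.243 -2.519 -2.505
endloop
endfacet

endsolid
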